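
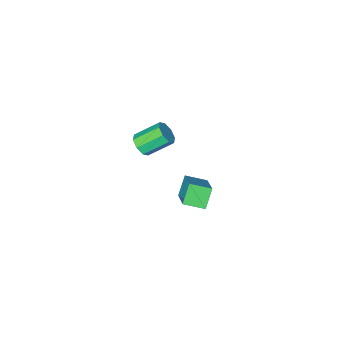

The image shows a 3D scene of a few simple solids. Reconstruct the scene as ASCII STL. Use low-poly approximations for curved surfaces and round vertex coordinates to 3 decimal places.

solid 
facet normal -0.771 0.575 -0.275
outer loop
vertex -4.364 -0.815 -2.758
vertex -3.773 0.454 -1.759
vertex -3.827 -0.462 -3.525
endloop
endfacet
facet normal -0.344 -0.738 -0.580
outer loop
vertex -3.087 -1.014 -3.261
vertex -4.364 -0.815 -2.758
vertex -3.827 -0.462 -3.525
endloop
endfacet
facet normal -0.770 0.575 -0.275
outer loop
vertex -3.827 -0.462 -3.525
vertex -3.773 0.454 -1.759
vertex -3.236 0.807 -2.525
endloop
endfacet
facet normal 0.537 0.354 -0.766
outer loop
vertex -3.236 0.807 -2.525
vertex -3.087 -1.014 -3.261
vertex -3.827 -0.462 -3.525
endloop
endfacet
facet normal -0.537 -0.353 0.766
outer loop
vertex -4.364 -0.815 -2.758
vertex -3.033 -0.098 -1.495
vertex -3.773 0.454 -1.759
endloop
endfacet
facet normal -0.344 -0.738 -0.581
outer loop
vertex -3.624 -1.367 -2.495
vertex -4.364 -0.815 -2.758
vertex -3.087 -1.014 -3.261
endloop
endfacet
facet normal -0.536 -0.354 0.766
outer loop
vertex -3.624 -1.367 -2.495
vertex -3.033 -0.098 -1.495
vertex -4.364 -0.815 -2.758
endloop
endfacet
facet normal 0.343 0.738 0.581
outer loop
vertex -3.773 0.454 -1.759
vertex -3.033 -0.098 -1.495
vertex -3.236 0.807 -2.525
endloop
endfacet
facet normal 0.536 0.354 -0.766
outer loop
vertex -2.496 0.255 -2.262
vertex -3.087 -1.014 -3.261
vertex -3.236 0.807 -2.525
endloop
endfacet
facet normal 0.344 0.738 0.581
outer loop
vertex -3.236 0.807 -2.525
vertex -3.033 -0.098 -1.495
vertex -2.496 0.255 -2.262
endloop
endfacet
facet normal 0.770 -0.575 0.275
outer loop
vertex -2.496 0.255 -2.262
vertex -3.624 -1.367 -2.495
vertex -3.087 -1.014 -3.261
endloop
endfacet
facet normal 0.770 -0.575 0.275
outer loop
vertex -3.033 -0.098 -1.495
vertex -3.624 -1.367 -2.495
vertex -2.496 0.255 -2.262
endloop
endfacet
facet normal 0.729 -0.362 -0.581
outer loop
vertex -0.737 -0.57 2.418
vertex -1.038 -0.474 1.98
vertex -0.674 -0.193 2.262
endloop
endfacet
facet normal 0.667 0.187 0.721
outer loop
vertex -0.737 -0.57 2.418
vertex -0.674 -0.193 2.262
vertex -1.641 -0.121 3.138
endloop
endfacet
facet normal 0.667 0.187 0.721
outer loop
vertex -1.641 -0.121 3.138
vertex -0.674 -0.193 2.262
vertex -1.578 0.256 2.982
endloop
endfacet
facet normal -0.730 0.362 0.580
outer loop
vertex -1.641 -0.121 3.138
vertex -1.578 0.256 2.982
vertex -1.942 -0.026 2.7
endloop
endfacet
facet normal 0.729 -0.362 -0.581
outer loop
vertex -0.674 -0.193 2.262
vertex -1.038 -0.474 1.98
vertex -0.824 0.02 1.941
endloop
endfacet
facet normal 0.580 0.777 0.244
outer loop
vertex -0.674 -0.193 2.262
vertex -0.824 0.02 1.941
vertex -1.578 0.256 2.982
endloop
endfacet
facet normal 0.580 0.777 0.244
outer loop
vertex -1.578 0.256 2.982
vertex -0.824 0.02 1.941
vertex -1.728 0.469 2.661
endloop
endfacet
facet normal -0.730 0.361 0.581
outer loop
vertex -1.578 0.256 2.982
vertex -1.728 0.469 2.661
vertex -1.942 -0.026 2.7
endloop
endfacet
facet normal 0.730 -0.362 -0.580
outer loop
vertex -0.824 0.02 1.941
vertex -1.038 -0.474 1.98
vertex -1.099 -0.057 1.643
endloop
endfacet
facet normal 0.153 0.913 -0.377
outer loop
vertex -0.824 0.02 1.941
vertex -1.099 -0.057 1.643
vertex -1.728 0.469 2.661
endloop
endfacet
facet normal 0.153 0.913 -0.378
outer loop
vertex -1.728 0.469 2.661
vertex -1.099 -0.057 1.643
vertex -2.004 0.392 2.363
endloop
endfacet
facet normal -0.729 0.361 0.582
outer loop
vertex -1.728 0.469 2.661
vertex -2.004 0.392 2.363
vertex -1.942 -0.026 2.7
endloop
endfacet
facet normal 0.730 -0.362 -0.580
outer loop
vertex -1.099 -0.057 1.643
vertex -1.038 -0.474 1.98
vertex -1.339 -0.379 1.542
endloop
endfacet
facet normal -0.363 0.514 -0.777
outer loop
vertex -1.099 -0.057 1.643
vertex -1.339 -0.379 1.542
vertex -2.004 0.392 2.363
endloop
endfacet
facet normal -0.364 0.514 -0.777
outer loop
vertex -2.004 0.392 2.363
vertex -1.339 -0.379 1.542
vertex -2.243 0.07 2.262
endloop
endfacet
facet normal -0.730 0.360 0.581
outer loop
vertex -2.004 0.392 2.363
vertex -2.243 0.07 2.262
vertex -1.942 -0.026 2.7
endloop
endfacet
facet normal 0.730 -0.362 -0.580
outer loop
vertex -1.339 -0.379 1.542
vertex -1.038 -0.474 1.98
vertex -1.402 -0.756 1.698
endloop
endfacet
facet normal -0.667 -0.187 -0.721
outer loop
vertex -1.339 -0.379 1.542
vertex -1.402 -0.756 1.698
vertex -2.243 0.07 2.262
endloop
endfacet
facet normal -0.667 -0.187 -0.721
outer loop
vertex -2.243 0.07 2.262
vertex -1.402 -0.756 1.698
vertex -2.306 -0.307 2.418
endloop
endfacet
facet normal -0.729 0.362 0.581
outer loop
vertex -2.243 0.07 2.262
vertex -2.306 -0.307 2.418
vertex -1.942 -0.026 2.7
endloop
endfacet
facet normal 0.730 -0.361 -0.581
outer loop
vertex -1.402 -0.756 1.698
vertex -1.038 -0.474 1.98
vertex -1.252 -0.969 2.019
endloop
endfacet
facet normal -0.580 -0.777 -0.244
outer loop
vertex -1.402 -0.756 1.698
vertex -1.252 -0.969 2.019
vertex -2.306 -0.307 2.418
endloop
endfacet
facet normal -0.580 -0.777 -0.244
outer loop
vertex -2.306 -0.307 2.418
vertex -1.252 -0.969 2.019
vertex -2.156 -0.52 2.739
endloop
endfacet
facet normal -0.729 0.362 0.581
outer loop
vertex -2.306 -0.307 2.418
vertex -2.156 -0.52 2.739
vertex -1.942 -0.026 2.7
endloop
endfacet
facet normal 0.729 -0.361 -0.582
outer loop
vertex -1.252 -0.969 2.019
vertex -1.038 -0.474 1.98
vertex -0.976 -0.892 2.317
endloop
endfacet
facet normal -0.153 -0.913 0.378
outer loop
vertex -1.252 -0.969 2.019
vertex -0.976 -0.892 2.317
vertex -2.156 -0.52 2.739
endloop
endfacet
facet normal -0.153 -0.913 0.377
outer loop
vertex -2.156 -0.52 2.739
vertex -0.976 -0.892 2.317
vertex -1.881 -0.443 3.037
endloop
endfacet
facet normal -0.730 0.362 0.580
outer loop
vertex -2.156 -0.52 2.739
vertex -1.881 -0.443 3.037
vertex -1.942 -0.026 2.7
endloop
endfacet
facet normal 0.730 -0.360 -0.581
outer loop
vertex -0.976 -0.892 2.317
vertex -1.038 -0.474 1.98
vertex -0.737 -0.57 2.418
endloop
endfacet
facet normal 0.364 -0.514 0.777
outer loop
vertex -0.976 -0.892 2.317
vertex -0.737 -0.57 2.418
vertex -1.881 -0.443 3.037
endloop
endfacet
facet normal 0.363 -0.514 0.777
outer loop
vertex -1.881 -0.443 3.037
vertex -0.737 -0.57 2.418
vertex -1.641 -0.121 3.138
endloop
endfacet
facet normal -0.730 0.362 0.580
outer loop
vertex -1.881 -0.443 3.037
vertex -1.641 -0.121 3.138
vertex -1.942 -0.026 2.7
endloop
endfacet

endsolid


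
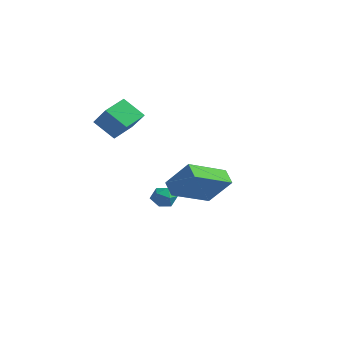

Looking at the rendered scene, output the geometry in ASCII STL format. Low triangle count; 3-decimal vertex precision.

solid 
facet normal -0.696 0.181 -0.695
outer loop
vertex -3.093 -2.466 1.901
vertex -3.151 -1.157 2.3
vertex -2.111 -2.148 1.0
endloop
endfacet
facet normal 0.042 -0.956 -0.291
outer loop
vertex -1.129 -2.403 1.98
vertex -3.093 -2.466 1.901
vertex -2.111 -2.148 1.0
endloop
endfacet
facet normal -0.696 0.181 -0.695
outer loop
vertex -2.111 -2.148 1.0
vertex -3.151 -1.157 2.3
vertex -2.169 -0.839 1.399
endloop
endfacet
facet normal 0.717 0.232 -0.658
outer loop
vertex -2.169 -0.839 1.399
vertex -1.129 -2.403 1.98
vertex -2.111 -2.148 1.0
endloop
endfacet
facet normal -0.717 -0.232 0.658
outer loop
vertex -3.093 -2.466 1.901
vertex -2.169 -1.412 3.28
vertex -3.151 -1.157 2.3
endloop
endfacet
facet normal 0.042 -0.956 -0.291
outer loop
vertex -2.111 -2.721 2.881
vertex -3.093 -2.466 1.901
vertex -1.129 -2.403 1.98
endloop
endfacet
facet normal -0.717 -0.232 0.658
outer loop
vertex -2.111 -2.721 2.881
vertex -2.169 -1.412 3.28
vertex -3.093 -2.466 1.901
endloop
endfacet
facet normal -0.042 0.956 0.291
outer loop
vertex -3.151 -1.157 2.3
vertex -2.169 -1.412 3.28
vertex -2.169 -0.839 1.399
endloop
endfacet
facet normal 0.717 0.232 -0.658
outer loop
vertex -1.187 -1.094 2.379
vertex -1.129 -2.403 1.98
vertex -2.169 -0.839 1.399
endloop
endfacet
facet normal -0.042 0.956 0.291
outer loop
vertex -2.169 -0.839 1.399
vertex -2.169 -1.412 3.28
vertex -1.187 -1.094 2.379
endloop
endfacet
facet normal 0.696 -0.181 0.695
outer loop
vertex -1.187 -1.094 2.379
vertex -2.111 -2.721 2.881
vertex -1.129 -2.403 1.98
endloop
endfacet
facet normal 0.696 -0.181 0.695
outer loop
vertex -2.169 -1.412 3.28
vertex -2.111 -2.721 2.881
vertex -1.187 -1.094 2.379
endloop
endfacet
facet normal -0.641 -0.141 -0.755
outer loop
vertex 1.932 -3.319 -0.489
vertex 2.441 -1.355 -1.287
vertex 2.59 -3.688 -0.979
endloop
endfacet
facet normal -0.233 -0.901 0.366
outer loop
vertex 3.699 -3.445 0.327
vertex 1.932 -3.319 -0.489
vertex 2.59 -3.688 -0.979
endloop
endfacet
facet normal -0.641 -0.141 -0.755
outer loop
vertex 2.59 -3.688 -0.979
vertex 2.441 -1.355 -1.287
vertex 3.099 -1.725 -1.777
endloop
endfacet
facet normal 0.731 -0.411 -0.544
outer loop
vertex 3.099 -1.725 -1.777
vertex 3.699 -3.445 0.327
vertex 2.59 -3.688 -0.979
endloop
endfacet
facet normal -0.731 0.411 0.545
outer loop
vertex 1.932 -3.319 -0.489
vertex 3.55 -1.112 0.019
vertex 2.441 -1.355 -1.287
endloop
endfacet
facet normal -0.233 -0.901 0.367
outer loop
vertex 3.041 -3.075 0.817
vertex 1.932 -3.319 -0.489
vertex 3.699 -3.445 0.327
endloop
endfacet
facet normal -0.731 0.411 0.544
outer loop
vertex 3.041 -3.075 0.817
vertex 3.55 -1.112 0.019
vertex 1.932 -3.319 -0.489
endloop
endfacet
facet normal 0.234 0.901 -0.366
outer loop
vertex 2.441 -1.355 -1.287
vertex 3.55 -1.112 0.019
vertex 3.099 -1.725 -1.777
endloop
endfacet
facet normal 0.731 -0.411 -0.544
outer loop
vertex 4.208 -1.481 -0.471
vertex 3.699 -3.445 0.327
vertex 3.099 -1.725 -1.777
endloop
endfacet
facet normal 0.233 0.901 -0.366
outer loop
vertex 3.099 -1.725 -1.777
vertex 3.55 -1.112 0.019
vertex 4.208 -1.481 -0.471
endloop
endfacet
facet normal 0.641 0.140 0.755
outer loop
vertex 4.208 -1.481 -0.471
vertex 3.041 -3.075 0.817
vertex 3.699 -3.445 0.327
endloop
endfacet
facet normal 0.641 0.141 0.755
outer loop
vertex 3.55 -1.112 0.019
vertex 3.041 -3.075 0.817
vertex 4.208 -1.481 -0.471
endloop
endfacet
facet normal 0.239 0.970 -0.040
outer loop
vertex -2.048 1.789 -4.101
vertex -2.202 1.855 -3.417
vertex -1.548 1.686 -3.616
endloop
endfacet
facet normal 0.620 0.594 -0.513
outer loop
vertex -2.048 1.789 -4.101
vertex -1.548 1.686 -3.616
vertex -1.594 1.255 -4.171
endloop
endfacet
facet normal 0.164 0.264 -0.950
outer loop
vertex -2.048 1.789 -4.101
vertex -1.594 1.255 -4.171
vertex -2.277 1.158 -4.316
endloop
endfacet
facet normal -0.499 0.436 -0.749
outer loop
vertex -2.048 1.789 -4.101
vertex -2.277 1.158 -4.316
vertex -2.653 1.529 -3.849
endloop
endfacet
facet normal -0.452 0.872 -0.186
outer loop
vertex -2.048 1.789 -4.101
vertex -2.653 1.529 -3.849
vertex -2.202 1.855 -3.417
endloop
endfacet
facet normal 0.983 0.096 -0.156
outer loop
vertex -1.594 1.255 -4.171
vertex -1.548 1.686 -3.616
vertex -1.467 0.991 -3.531
endloop
endfacet
facet normal 0.367 0.703 0.609
outer loop
vertex -1.548 1.686 -3.616
vertex -2.202 1.855 -3.417
vertex -1.843 1.362 -3.064
endloop
endfacet
facet normal -0.751 0.544 0.374
outer loop
vertex -2.202 1.855 -3.417
vertex -2.653 1.529 -3.849
vertex -2.526 1.265 -3.209
endloop
endfacet
facet normal -0.828 -0.162 -0.537
outer loop
vertex -2.653 1.529 -3.849
vertex -2.277 1.158 -4.316
vertex -2.572 0.834 -3.764
endloop
endfacet
facet normal 0.246 -0.440 -0.864
outer loop
vertex -2.277 1.158 -4.316
vertex -1.594 1.255 -4.171
vertex -1.918 0.665 -3.963
endloop
endfacet
facet normal 0.499 -0.436 0.749
outer loop
vertex -2.072 0.731 -3.279
vertex -1.467 0.991 -3.531
vertex -1.843 1.362 -3.064
endloop
endfacet
facet normal -0.164 -0.264 0.950
outer loop
vertex -2.072 0.731 -3.279
vertex -1.843 1.362 -3.064
vertex -2.526 1.265 -3.209
endloop
endfacet
facet normal -0.620 -0.594 0.513
outer loop
vertex -2.072 0.731 -3.279
vertex -2.526 1.265 -3.209
vertex -2.572 0.834 -3.764
endloop
endfacet
facet normal -0.239 -0.970 0.040
outer loop
vertex -2.072 0.731 -3.279
vertex -2.572 0.834 -3.764
vertex -1.918 0.665 -3.963
endloop
endfacet
facet normal 0.452 -0.872 0.186
outer loop
vertex -2.072 0.731 -3.279
vertex -1.918 0.665 -3.963
vertex -1.467 0.991 -3.531
endloop
endfacet
facet normal 0.828 0.162 0.537
outer loop
vertex -1.843 1.362 -3.064
vertex -1.467 0.991 -3.531
vertex -1.548 1.686 -3.616
endloop
endfacet
facet normal -0.246 0.440 0.864
outer loop
vertex -2.526 1.265 -3.209
vertex -1.843 1.362 -3.064
vertex -2.202 1.855 -3.417
endloop
endfacet
facet normal -0.983 -0.096 0.156
outer loop
vertex -2.572 0.834 -3.764
vertex -2.526 1.265 -3.209
vertex -2.653 1.529 -3.849
endloop
endfacet
facet normal -0.367 -0.703 -0.609
outer loop
vertex -1.918 0.665 -3.963
vertex -2.572 0.834 -3.764
vertex -2.277 1.158 -4.316
endloop
endfacet
facet normal 0.751 -0.544 -0.374
outer loop
vertex -1.467 0.991 -3.531
vertex -1.918 0.665 -3.963
vertex -1.594 1.255 -4.171
endloop
endfacet

endsolid


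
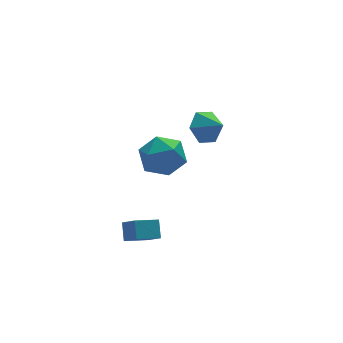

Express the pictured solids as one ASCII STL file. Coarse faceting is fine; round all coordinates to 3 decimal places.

solid 
facet normal -0.937 -0.038 0.348
outer loop
vertex -3.695 -1.582 0.654
vertex -3.971 -0.811 -0.003
vertex -3.927 -2.259 -0.044
endloop
endfacet
facet normal 0.263 -0.735 0.625
outer loop
vertex -2.709 -2.209 -0.497
vertex -3.695 -1.582 0.654
vertex -3.927 -2.259 -0.044
endloop
endfacet
facet normal -0.937 -0.038 0.348
outer loop
vertex -3.927 -2.259 -0.044
vertex -3.971 -0.811 -0.003
vertex -4.203 -1.488 -0.701
endloop
endfacet
facet normal -0.232 -0.678 -0.698
outer loop
vertex -4.203 -1.488 -0.701
vertex -2.709 -2.209 -0.497
vertex -3.927 -2.259 -0.044
endloop
endfacet
facet normal 0.232 0.678 0.698
outer loop
vertex -3.695 -1.582 0.654
vertex -2.753 -0.761 -0.456
vertex -3.971 -0.811 -0.003
endloop
endfacet
facet normal 0.263 -0.735 0.625
outer loop
vertex -2.477 -1.532 0.201
vertex -3.695 -1.582 0.654
vertex -2.709 -2.209 -0.497
endloop
endfacet
facet normal 0.232 0.678 0.698
outer loop
vertex -2.477 -1.532 0.201
vertex -2.753 -0.761 -0.456
vertex -3.695 -1.582 0.654
endloop
endfacet
facet normal -0.263 0.735 -0.625
outer loop
vertex -3.971 -0.811 -0.003
vertex -2.753 -0.761 -0.456
vertex -4.203 -1.488 -0.701
endloop
endfacet
facet normal -0.232 -0.678 -0.698
outer loop
vertex -2.985 -1.438 -1.154
vertex -2.709 -2.209 -0.497
vertex -4.203 -1.488 -0.701
endloop
endfacet
facet normal -0.263 0.735 -0.625
outer loop
vertex -4.203 -1.488 -0.701
vertex -2.753 -0.761 -0.456
vertex -2.985 -1.438 -1.154
endloop
endfacet
facet normal 0.937 0.038 -0.348
outer loop
vertex -2.985 -1.438 -1.154
vertex -2.477 -1.532 0.201
vertex -2.709 -2.209 -0.497
endloop
endfacet
facet normal 0.937 0.038 -0.348
outer loop
vertex -2.753 -0.761 -0.456
vertex -2.477 -1.532 0.201
vertex -2.985 -1.438 -1.154
endloop
endfacet
facet normal -0.334 0.771 -0.542
outer loop
vertex 3.61 4.117 0.59
vertex 2.662 3.971 0.967
vertex 3.319 4.598 1.453
endloop
endfacet
facet normal 0.931 -0.078 0.357
outer loop
vertex 3.61 4.117 0.59
vertex 3.319 4.598 1.453
vertex 3.098 2.969 1.673
endloop
endfacet
facet normal -0.335 0.771 -0.542
outer loop
vertex 3.319 4.598 1.453
vertex 2.662 3.971 0.967
vertex 2.372 4.452 1.83
endloop
endfacet
facet normal 0.358 0.077 0.930
outer loop
vertex 3.319 4.598 1.453
vertex 2.372 4.452 1.83
vertex 3.098 2.969 1.673
endloop
endfacet
facet normal -0.335 0.771 -0.542
outer loop
vertex 2.372 4.452 1.83
vertex 2.662 3.971 0.967
vertex 1.715 3.825 1.344
endloop
endfacet
facet normal -0.383 -0.281 0.880
outer loop
vertex 2.372 4.452 1.83
vertex 1.715 3.825 1.344
vertex 3.098 2.969 1.673
endloop
endfacet
facet normal -0.335 0.770 -0.543
outer loop
vertex 1.715 3.825 1.344
vertex 2.662 3.971 0.967
vertex 2.006 3.343 0.482
endloop
endfacet
facet normal -0.552 -0.793 0.257
outer loop
vertex 1.715 3.825 1.344
vertex 2.006 3.343 0.482
vertex 3.098 2.969 1.673
endloop
endfacet
facet normal -0.335 0.770 -0.543
outer loop
vertex 2.006 3.343 0.482
vertex 2.662 3.971 0.967
vertex 2.953 3.489 0.104
endloop
endfacet
facet normal 0.020 -0.948 -0.316
outer loop
vertex 2.006 3.343 0.482
vertex 2.953 3.489 0.104
vertex 3.098 2.969 1.673
endloop
endfacet
facet normal -0.335 0.770 -0.543
outer loop
vertex 2.953 3.489 0.104
vertex 2.662 3.971 0.967
vertex 3.61 4.117 0.59
endloop
endfacet
facet normal 0.762 -0.591 -0.266
outer loop
vertex 2.953 3.489 0.104
vertex 3.61 4.117 0.59
vertex 3.098 2.969 1.673
endloop
endfacet
facet normal -0.665 0.334 0.668
outer loop
vertex -1.91 1.813 2.476
vertex -1.99 0.676 2.965
vertex -1.15 1.48 3.399
endloop
endfacet
facet normal -0.211 0.851 0.481
outer loop
vertex -1.91 1.813 2.476
vertex -1.15 1.48 3.399
vertex -0.711 2.131 2.438
endloop
endfacet
facet normal -0.256 0.940 -0.226
outer loop
vertex -1.91 1.813 2.476
vertex -0.711 2.131 2.438
vertex -1.28 1.729 1.411
endloop
endfacet
facet normal -0.739 0.477 -0.475
outer loop
vertex -1.91 1.813 2.476
vertex -1.28 1.729 1.411
vertex -2.07 0.83 1.737
endloop
endfacet
facet normal -0.992 0.103 0.078
outer loop
vertex -1.91 1.813 2.476
vertex -2.07 0.83 1.737
vertex -1.99 0.676 2.965
endloop
endfacet
facet normal 0.451 0.630 0.633
outer loop
vertex -0.711 2.131 2.438
vertex -1.15 1.48 3.399
vertex -0.05 1.19 2.903
endloop
endfacet
facet normal -0.284 -0.208 0.936
outer loop
vertex -1.15 1.48 3.399
vertex -1.99 0.676 2.965
vertex -0.84 0.291 3.229
endloop
endfacet
facet normal -0.813 -0.581 -0.020
outer loop
vertex -1.99 0.676 2.965
vertex -2.07 0.83 1.737
vertex -1.409 -0.111 2.202
endloop
endfacet
facet normal -0.405 0.025 -0.914
outer loop
vertex -2.07 0.83 1.737
vertex -1.28 1.729 1.411
vertex -0.97 0.54 1.241
endloop
endfacet
facet normal 0.376 0.773 -0.511
outer loop
vertex -1.28 1.729 1.411
vertex -0.711 2.131 2.438
vertex -0.13 1.344 1.675
endloop
endfacet
facet normal 0.739 -0.477 0.475
outer loop
vertex -0.21 0.207 2.164
vertex -0.05 1.19 2.903
vertex -0.84 0.291 3.229
endloop
endfacet
facet normal 0.256 -0.940 0.226
outer loop
vertex -0.21 0.207 2.164
vertex -0.84 0.291 3.229
vertex -1.409 -0.111 2.202
endloop
endfacet
facet normal 0.211 -0.851 -0.481
outer loop
vertex -0.21 0.207 2.164
vertex -1.409 -0.111 2.202
vertex -0.97 0.54 1.241
endloop
endfacet
facet normal 0.665 -0.334 -0.668
outer loop
vertex -0.21 0.207 2.164
vertex -0.97 0.54 1.241
vertex -0.13 1.344 1.675
endloop
endfacet
facet normal 0.992 -0.103 -0.078
outer loop
vertex -0.21 0.207 2.164
vertex -0.13 1.344 1.675
vertex -0.05 1.19 2.903
endloop
endfacet
facet normal 0.405 -0.025 0.914
outer loop
vertex -0.84 0.291 3.229
vertex -0.05 1.19 2.903
vertex -1.15 1.48 3.399
endloop
endfacet
facet normal -0.376 -0.773 0.511
outer loop
vertex -1.409 -0.111 2.202
vertex -0.84 0.291 3.229
vertex -1.99 0.676 2.965
endloop
endfacet
facet normal -0.451 -0.630 -0.633
outer loop
vertex -0.97 0.54 1.241
vertex -1.409 -0.111 2.202
vertex -2.07 0.83 1.737
endloop
endfacet
facet normal 0.284 0.208 -0.936
outer loop
vertex -0.13 1.344 1.675
vertex -0.97 0.54 1.241
vertex -1.28 1.729 1.411
endloop
endfacet
facet normal 0.813 0.581 0.020
outer loop
vertex -0.05 1.19 2.903
vertex -0.13 1.344 1.675
vertex -0.711 2.131 2.438
endloop
endfacet

endsolid


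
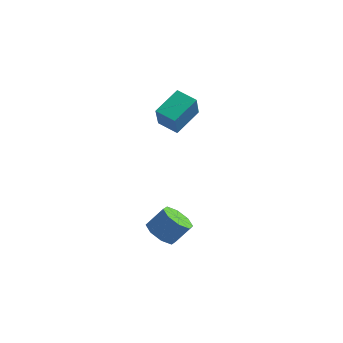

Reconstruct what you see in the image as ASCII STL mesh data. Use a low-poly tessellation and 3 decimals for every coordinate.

solid 
facet normal -0.961 0.059 0.270
outer loop
vertex 1.202 1.501 4.02
vertex 1.498 2.92 4.765
vertex 0.885 2.244 2.732
endloop
endfacet
facet normal -0.181 -0.871 -0.458
outer loop
vertex 1.942 2.18 2.435
vertex 1.202 1.501 4.02
vertex 0.885 2.244 2.732
endloop
endfacet
facet normal -0.961 0.058 0.270
outer loop
vertex 0.885 2.244 2.732
vertex 1.498 2.92 4.765
vertex 1.181 3.663 3.478
endloop
endfacet
facet normal -0.208 0.489 -0.847
outer loop
vertex 1.181 3.663 3.478
vertex 1.942 2.18 2.435
vertex 0.885 2.244 2.732
endloop
endfacet
facet normal 0.209 -0.488 0.847
outer loop
vertex 1.202 1.501 4.02
vertex 2.555 2.856 4.468
vertex 1.498 2.92 4.765
endloop
endfacet
facet normal -0.182 -0.870 -0.458
outer loop
vertex 2.259 1.437 3.722
vertex 1.202 1.501 4.02
vertex 1.942 2.18 2.435
endloop
endfacet
facet normal 0.209 -0.489 0.847
outer loop
vertex 2.259 1.437 3.722
vertex 2.555 2.856 4.468
vertex 1.202 1.501 4.02
endloop
endfacet
facet normal 0.181 0.870 0.458
outer loop
vertex 1.498 2.92 4.765
vertex 2.555 2.856 4.468
vertex 1.181 3.663 3.478
endloop
endfacet
facet normal -0.209 0.488 -0.847
outer loop
vertex 2.238 3.599 3.18
vertex 1.942 2.18 2.435
vertex 1.181 3.663 3.478
endloop
endfacet
facet normal 0.182 0.870 0.457
outer loop
vertex 1.181 3.663 3.478
vertex 2.555 2.856 4.468
vertex 2.238 3.599 3.18
endloop
endfacet
facet normal 0.961 -0.058 -0.270
outer loop
vertex 2.238 3.599 3.18
vertex 2.259 1.437 3.722
vertex 1.942 2.18 2.435
endloop
endfacet
facet normal 0.961 -0.058 -0.270
outer loop
vertex 2.555 2.856 4.468
vertex 2.259 1.437 3.722
vertex 2.238 3.599 3.18
endloop
endfacet
facet normal -0.474 -0.432 -0.767
outer loop
vertex 3.351 -1.553 -2.16
vertex 2.886 -0.838 -2.275
vertex 3.637 -1.13 -2.575
endloop
endfacet
facet normal 0.766 -0.632 -0.117
outer loop
vertex 3.351 -1.553 -2.16
vertex 3.637 -1.13 -2.575
vertex 3.939 -1.016 -1.209
endloop
endfacet
facet normal 0.765 -0.633 -0.116
outer loop
vertex 3.939 -1.016 -1.209
vertex 3.637 -1.13 -2.575
vertex 4.225 -0.594 -1.624
endloop
endfacet
facet normal 0.474 0.433 0.767
outer loop
vertex 3.939 -1.016 -1.209
vertex 4.225 -0.594 -1.624
vertex 3.474 -0.302 -1.325
endloop
endfacet
facet normal -0.474 -0.433 -0.767
outer loop
vertex 3.637 -1.13 -2.575
vertex 2.886 -0.838 -2.275
vertex 3.484 -0.537 -2.815
endloop
endfacet
facet normal 0.849 0.005 -0.528
outer loop
vertex 3.637 -1.13 -2.575
vertex 3.484 -0.537 -2.815
vertex 4.225 -0.594 -1.624
endloop
endfacet
facet normal 0.849 0.005 -0.528
outer loop
vertex 4.225 -0.594 -1.624
vertex 3.484 -0.537 -2.815
vertex 4.072 -0.0 -1.864
endloop
endfacet
facet normal 0.474 0.432 0.767
outer loop
vertex 4.225 -0.594 -1.624
vertex 4.072 -0.0 -1.864
vertex 3.474 -0.302 -1.325
endloop
endfacet
facet normal -0.474 -0.433 -0.767
outer loop
vertex 3.484 -0.537 -2.815
vertex 2.886 -0.838 -2.275
vertex 2.98 -0.12 -2.739
endloop
endfacet
facet normal 0.436 0.641 -0.632
outer loop
vertex 3.484 -0.537 -2.815
vertex 2.98 -0.12 -2.739
vertex 4.072 -0.0 -1.864
endloop
endfacet
facet normal 0.436 0.641 -0.632
outer loop
vertex 4.072 -0.0 -1.864
vertex 2.98 -0.12 -2.739
vertex 3.568 0.417 -1.788
endloop
endfacet
facet normal 0.473 0.432 0.767
outer loop
vertex 4.072 -0.0 -1.864
vertex 3.568 0.417 -1.788
vertex 3.474 -0.302 -1.325
endloop
endfacet
facet normal -0.474 -0.433 -0.767
outer loop
vertex 2.98 -0.12 -2.739
vertex 2.886 -0.838 -2.275
vertex 2.421 -0.124 -2.391
endloop
endfacet
facet normal -0.233 0.901 -0.365
outer loop
vertex 2.98 -0.12 -2.739
vertex 2.421 -0.124 -2.391
vertex 3.568 0.417 -1.788
endloop
endfacet
facet normal -0.233 0.901 -0.365
outer loop
vertex 3.568 0.417 -1.788
vertex 2.421 -0.124 -2.391
vertex 3.009 0.413 -1.44
endloop
endfacet
facet normal 0.474 0.432 0.767
outer loop
vertex 3.568 0.417 -1.788
vertex 3.009 0.413 -1.44
vertex 3.474 -0.302 -1.325
endloop
endfacet
facet normal -0.474 -0.433 -0.767
outer loop
vertex 2.421 -0.124 -2.391
vertex 2.886 -0.838 -2.275
vertex 2.135 -0.546 -1.976
endloop
endfacet
facet normal -0.766 0.633 0.116
outer loop
vertex 2.421 -0.124 -2.391
vertex 2.135 -0.546 -1.976
vertex 3.009 0.413 -1.44
endloop
endfacet
facet normal -0.766 0.632 0.117
outer loop
vertex 3.009 0.413 -1.44
vertex 2.135 -0.546 -1.976
vertex 2.723 -0.01 -1.025
endloop
endfacet
facet normal 0.474 0.432 0.767
outer loop
vertex 3.009 0.413 -1.44
vertex 2.723 -0.01 -1.025
vertex 3.474 -0.302 -1.325
endloop
endfacet
facet normal -0.474 -0.432 -0.767
outer loop
vertex 2.135 -0.546 -1.976
vertex 2.886 -0.838 -2.275
vertex 2.288 -1.14 -1.736
endloop
endfacet
facet normal -0.849 -0.005 0.528
outer loop
vertex 2.135 -0.546 -1.976
vertex 2.288 -1.14 -1.736
vertex 2.723 -0.01 -1.025
endloop
endfacet
facet normal -0.849 -0.005 0.528
outer loop
vertex 2.723 -0.01 -1.025
vertex 2.288 -1.14 -1.736
vertex 2.876 -0.603 -0.785
endloop
endfacet
facet normal 0.474 0.433 0.767
outer loop
vertex 2.723 -0.01 -1.025
vertex 2.876 -0.603 -0.785
vertex 3.474 -0.302 -1.325
endloop
endfacet
facet normal -0.473 -0.432 -0.767
outer loop
vertex 2.288 -1.14 -1.736
vertex 2.886 -0.838 -2.275
vertex 2.792 -1.557 -1.812
endloop
endfacet
facet normal -0.436 -0.641 0.632
outer loop
vertex 2.288 -1.14 -1.736
vertex 2.792 -1.557 -1.812
vertex 2.876 -0.603 -0.785
endloop
endfacet
facet normal -0.436 -0.641 0.632
outer loop
vertex 2.876 -0.603 -0.785
vertex 2.792 -1.557 -1.812
vertex 3.38 -1.02 -0.861
endloop
endfacet
facet normal 0.474 0.433 0.767
outer loop
vertex 2.876 -0.603 -0.785
vertex 3.38 -1.02 -0.861
vertex 3.474 -0.302 -1.325
endloop
endfacet
facet normal -0.474 -0.432 -0.767
outer loop
vertex 2.792 -1.557 -1.812
vertex 2.886 -0.838 -2.275
vertex 3.351 -1.553 -2.16
endloop
endfacet
facet normal 0.233 -0.901 0.365
outer loop
vertex 2.792 -1.557 -1.812
vertex 3.351 -1.553 -2.16
vertex 3.38 -1.02 -0.861
endloop
endfacet
facet normal 0.233 -0.901 0.365
outer loop
vertex 3.38 -1.02 -0.861
vertex 3.351 -1.553 -2.16
vertex 3.939 -1.016 -1.209
endloop
endfacet
facet normal 0.474 0.433 0.767
outer loop
vertex 3.38 -1.02 -0.861
vertex 3.939 -1.016 -1.209
vertex 3.474 -0.302 -1.325
endloop
endfacet

endsolid


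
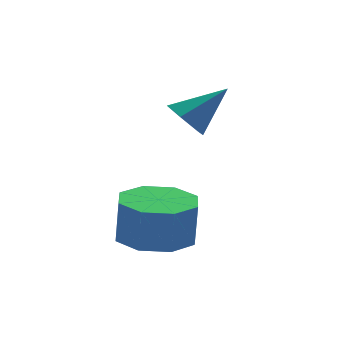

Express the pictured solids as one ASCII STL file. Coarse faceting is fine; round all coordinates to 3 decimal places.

solid 
facet normal -0.771 0.071 -0.633
outer loop
vertex 0.45 1.234 2.714
vertex 0.027 1.477 3.257
vertex 0.405 1.95 2.849
endloop
endfacet
facet normal 0.874 0.143 -0.465
outer loop
vertex 0.45 1.234 2.714
vertex 0.405 1.95 2.849
vertex 1.253 1.363 4.263
endloop
endfacet
facet normal -0.772 0.072 -0.631
outer loop
vertex 0.405 1.95 2.849
vertex 0.027 1.477 3.257
vertex -0.017 2.193 3.393
endloop
endfacet
facet normal 0.531 0.847 0.033
outer loop
vertex 0.405 1.95 2.849
vertex -0.017 2.193 3.393
vertex 1.253 1.363 4.263
endloop
endfacet
facet normal -0.771 0.073 -0.633
outer loop
vertex -0.017 2.193 3.393
vertex 0.027 1.477 3.257
vertex -0.396 1.72 3.8
endloop
endfacet
facet normal -0.059 0.678 0.733
outer loop
vertex -0.017 2.193 3.393
vertex -0.396 1.72 3.8
vertex 1.253 1.363 4.263
endloop
endfacet
facet normal -0.771 0.072 -0.633
outer loop
vertex -0.396 1.72 3.8
vertex 0.027 1.477 3.257
vertex -0.352 1.004 3.665
endloop
endfacet
facet normal -0.304 -0.195 0.933
outer loop
vertex -0.396 1.72 3.8
vertex -0.352 1.004 3.665
vertex 1.253 1.363 4.263
endloop
endfacet
facet normal -0.771 0.072 -0.633
outer loop
vertex -0.352 1.004 3.665
vertex 0.027 1.477 3.257
vertex 0.071 0.761 3.122
endloop
endfacet
facet normal 0.040 -0.900 0.434
outer loop
vertex -0.352 1.004 3.665
vertex 0.071 0.761 3.122
vertex 1.253 1.363 4.263
endloop
endfacet
facet normal -0.771 0.072 -0.633
outer loop
vertex 0.071 0.761 3.122
vertex 0.027 1.477 3.257
vertex 0.45 1.234 2.714
endloop
endfacet
facet normal 0.628 -0.732 -0.265
outer loop
vertex 0.071 0.761 3.122
vertex 0.45 1.234 2.714
vertex 1.253 1.363 4.263
endloop
endfacet
facet normal -0.083 -0.025 -0.996
outer loop
vertex -1.239 -0.31 0.426
vertex -2.055 -1.027 0.512
vertex -1.985 0.06 0.479
endloop
endfacet
facet normal 0.440 0.896 -0.060
outer loop
vertex -1.239 -0.31 0.426
vertex -1.985 0.06 0.479
vertex -1.129 -0.275 1.761
endloop
endfacet
facet normal 0.439 0.896 -0.059
outer loop
vertex -1.129 -0.275 1.761
vertex -1.985 0.06 0.479
vertex -1.875 0.094 1.814
endloop
endfacet
facet normal 0.084 0.026 0.996
outer loop
vertex -1.129 -0.275 1.761
vertex -1.875 0.094 1.814
vertex -1.945 -0.993 1.848
endloop
endfacet
facet normal -0.083 -0.025 -0.996
outer loop
vertex -1.985 0.06 0.479
vertex -2.055 -1.027 0.512
vertex -2.772 -0.207 0.551
endloop
endfacet
facet normal -0.321 0.947 0.002
outer loop
vertex -1.985 0.06 0.479
vertex -2.772 -0.207 0.551
vertex -1.875 0.094 1.814
endloop
endfacet
facet normal -0.320 0.947 0.002
outer loop
vertex -1.875 0.094 1.814
vertex -2.772 -0.207 0.551
vertex -2.662 -0.172 1.886
endloop
endfacet
facet normal 0.082 0.026 0.996
outer loop
vertex -1.875 0.094 1.814
vertex -2.662 -0.172 1.886
vertex -1.945 -0.993 1.848
endloop
endfacet
facet normal -0.083 -0.025 -0.996
outer loop
vertex -2.772 -0.207 0.551
vertex -2.055 -1.027 0.512
vertex -3.139 -0.954 0.6
endloop
endfacet
facet normal -0.894 0.443 0.062
outer loop
vertex -2.772 -0.207 0.551
vertex -3.139 -0.954 0.6
vertex -2.662 -0.172 1.886
endloop
endfacet
facet normal -0.894 0.443 0.062
outer loop
vertex -2.662 -0.172 1.886
vertex -3.139 -0.954 0.6
vertex -3.029 -0.92 1.935
endloop
endfacet
facet normal 0.082 0.025 0.996
outer loop
vertex -2.662 -0.172 1.886
vertex -3.029 -0.92 1.935
vertex -1.945 -0.993 1.848
endloop
endfacet
facet normal -0.083 -0.027 -0.996
outer loop
vertex -3.139 -0.954 0.6
vertex -2.055 -1.027 0.512
vertex -2.871 -1.745 0.599
endloop
endfacet
facet normal -0.944 -0.320 0.086
outer loop
vertex -3.139 -0.954 0.6
vertex -2.871 -1.745 0.599
vertex -3.029 -0.92 1.935
endloop
endfacet
facet normal -0.943 -0.320 0.086
outer loop
vertex -3.029 -0.92 1.935
vertex -2.871 -1.745 0.599
vertex -2.761 -1.71 1.934
endloop
endfacet
facet normal 0.082 0.026 0.996
outer loop
vertex -3.029 -0.92 1.935
vertex -2.761 -1.71 1.934
vertex -1.945 -0.993 1.848
endloop
endfacet
facet normal -0.084 -0.026 -0.996
outer loop
vertex -2.871 -1.745 0.599
vertex -2.055 -1.027 0.512
vertex -2.125 -2.114 0.546
endloop
endfacet
facet normal -0.439 -0.896 0.060
outer loop
vertex -2.871 -1.745 0.599
vertex -2.125 -2.114 0.546
vertex -2.761 -1.71 1.934
endloop
endfacet
facet normal -0.440 -0.896 0.059
outer loop
vertex -2.761 -1.71 1.934
vertex -2.125 -2.114 0.546
vertex -2.015 -2.08 1.881
endloop
endfacet
facet normal 0.083 0.025 0.996
outer loop
vertex -2.761 -1.71 1.934
vertex -2.015 -2.08 1.881
vertex -1.945 -0.993 1.848
endloop
endfacet
facet normal -0.082 -0.026 -0.996
outer loop
vertex -2.125 -2.114 0.546
vertex -2.055 -1.027 0.512
vertex -1.338 -1.848 0.474
endloop
endfacet
facet normal 0.320 -0.947 -0.002
outer loop
vertex -2.125 -2.114 0.546
vertex -1.338 -1.848 0.474
vertex -2.015 -2.08 1.881
endloop
endfacet
facet normal 0.321 -0.947 -0.002
outer loop
vertex -2.015 -2.08 1.881
vertex -1.338 -1.848 0.474
vertex -1.228 -1.813 1.809
endloop
endfacet
facet normal 0.083 0.025 0.996
outer loop
vertex -2.015 -2.08 1.881
vertex -1.228 -1.813 1.809
vertex -1.945 -0.993 1.848
endloop
endfacet
facet normal -0.082 -0.025 -0.996
outer loop
vertex -1.338 -1.848 0.474
vertex -2.055 -1.027 0.512
vertex -0.971 -1.1 0.425
endloop
endfacet
facet normal 0.894 -0.443 -0.062
outer loop
vertex -1.338 -1.848 0.474
vertex -0.971 -1.1 0.425
vertex -1.228 -1.813 1.809
endloop
endfacet
facet normal 0.894 -0.443 -0.062
outer loop
vertex -1.228 -1.813 1.809
vertex -0.971 -1.1 0.425
vertex -0.861 -1.066 1.76
endloop
endfacet
facet normal 0.083 0.025 0.996
outer loop
vertex -1.228 -1.813 1.809
vertex -0.861 -1.066 1.76
vertex -1.945 -0.993 1.848
endloop
endfacet
facet normal -0.082 -0.026 -0.996
outer loop
vertex -0.971 -1.1 0.425
vertex -2.055 -1.027 0.512
vertex -1.239 -0.31 0.426
endloop
endfacet
facet normal 0.943 0.320 -0.086
outer loop
vertex -0.971 -1.1 0.425
vertex -1.239 -0.31 0.426
vertex -0.861 -1.066 1.76
endloop
endfacet
facet normal 0.944 0.320 -0.086
outer loop
vertex -0.861 -1.066 1.76
vertex -1.239 -0.31 0.426
vertex -1.129 -0.275 1.761
endloop
endfacet
facet normal 0.083 0.027 0.996
outer loop
vertex -0.861 -1.066 1.76
vertex -1.129 -0.275 1.761
vertex -1.945 -0.993 1.848
endloop
endfacet

endsolid


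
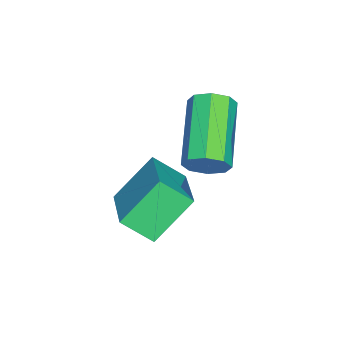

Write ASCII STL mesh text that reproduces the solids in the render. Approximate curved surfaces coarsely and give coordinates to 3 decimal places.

solid 
facet normal -0.526 0.480 0.702
outer loop
vertex -1.453 0.736 -0.358
vertex -1.577 1.635 -1.065
vertex -2.947 0.03 -0.995
endloop
endfacet
facet normal 0.108 -0.782 0.614
outer loop
vertex -2.063 -0.775 -2.175
vertex -1.453 0.736 -0.358
vertex -2.947 0.03 -0.995
endloop
endfacet
facet normal -0.526 0.480 0.702
outer loop
vertex -2.947 0.03 -0.995
vertex -1.577 1.635 -1.065
vertex -3.07 0.929 -1.701
endloop
endfacet
facet normal -0.844 -0.398 -0.360
outer loop
vertex -3.07 0.929 -1.701
vertex -2.063 -0.775 -2.175
vertex -2.947 0.03 -0.995
endloop
endfacet
facet normal 0.843 0.399 0.360
outer loop
vertex -1.453 0.736 -0.358
vertex -0.693 0.83 -2.245
vertex -1.577 1.635 -1.065
endloop
endfacet
facet normal 0.108 -0.782 0.614
outer loop
vertex -0.57 -0.069 -1.539
vertex -1.453 0.736 -0.358
vertex -2.063 -0.775 -2.175
endloop
endfacet
facet normal 0.844 0.398 0.360
outer loop
vertex -0.57 -0.069 -1.539
vertex -0.693 0.83 -2.245
vertex -1.453 0.736 -0.358
endloop
endfacet
facet normal -0.108 0.782 -0.614
outer loop
vertex -1.577 1.635 -1.065
vertex -0.693 0.83 -2.245
vertex -3.07 0.929 -1.701
endloop
endfacet
facet normal -0.844 -0.399 -0.359
outer loop
vertex -2.187 0.124 -2.882
vertex -2.063 -0.775 -2.175
vertex -3.07 0.929 -1.701
endloop
endfacet
facet normal -0.108 0.782 -0.614
outer loop
vertex -3.07 0.929 -1.701
vertex -0.693 0.83 -2.245
vertex -2.187 0.124 -2.882
endloop
endfacet
facet normal 0.526 -0.480 -0.702
outer loop
vertex -2.187 0.124 -2.882
vertex -0.57 -0.069 -1.539
vertex -2.063 -0.775 -2.175
endloop
endfacet
facet normal 0.526 -0.480 -0.702
outer loop
vertex -0.693 0.83 -2.245
vertex -0.57 -0.069 -1.539
vertex -2.187 0.124 -2.882
endloop
endfacet
facet normal 0.897 0.206 -0.392
outer loop
vertex -2.488 1.162 -0.294
vertex -2.778 1.596 -0.729
vertex -2.516 1.646 -0.104
endloop
endfacet
facet normal 0.440 -0.306 0.844
outer loop
vertex -2.488 1.162 -0.294
vertex -2.516 1.646 -0.104
vertex -4.451 0.71 0.565
endloop
endfacet
facet normal 0.440 -0.307 0.844
outer loop
vertex -4.451 0.71 0.565
vertex -2.516 1.646 -0.104
vertex -4.479 1.193 0.755
endloop
endfacet
facet normal -0.896 -0.206 0.393
outer loop
vertex -4.451 0.71 0.565
vertex -4.479 1.193 0.755
vertex -4.742 1.144 0.129
endloop
endfacet
facet normal 0.896 0.207 -0.392
outer loop
vertex -2.516 1.646 -0.104
vertex -2.778 1.596 -0.729
vertex -2.698 2.1 -0.28
endloop
endfacet
facet normal 0.273 0.441 0.855
outer loop
vertex -2.516 1.646 -0.104
vertex -2.698 2.1 -0.28
vertex -4.479 1.193 0.755
endloop
endfacet
facet normal 0.272 0.441 0.855
outer loop
vertex -4.479 1.193 0.755
vertex -2.698 2.1 -0.28
vertex -4.661 1.648 0.578
endloop
endfacet
facet normal -0.896 -0.206 0.393
outer loop
vertex -4.479 1.193 0.755
vertex -4.661 1.648 0.578
vertex -4.742 1.144 0.129
endloop
endfacet
facet normal 0.897 0.207 -0.392
outer loop
vertex -2.698 2.1 -0.28
vertex -2.778 1.596 -0.729
vertex -2.927 2.26 -0.72
endloop
endfacet
facet normal -0.054 0.929 0.366
outer loop
vertex -2.698 2.1 -0.28
vertex -2.927 2.26 -0.72
vertex -4.661 1.648 0.578
endloop
endfacet
facet normal -0.055 0.929 0.365
outer loop
vertex -4.661 1.648 0.578
vertex -2.927 2.26 -0.72
vertex -4.89 1.807 0.139
endloop
endfacet
facet normal -0.896 -0.206 0.393
outer loop
vertex -4.661 1.648 0.578
vertex -4.89 1.807 0.139
vertex -4.742 1.144 0.129
endloop
endfacet
facet normal 0.896 0.206 -0.393
outer loop
vertex -2.927 2.26 -0.72
vertex -2.778 1.596 -0.729
vertex -3.069 2.03 -1.165
endloop
endfacet
facet normal -0.350 0.873 -0.340
outer loop
vertex -2.927 2.26 -0.72
vertex -3.069 2.03 -1.165
vertex -4.89 1.807 0.139
endloop
endfacet
facet normal -0.349 0.874 -0.338
outer loop
vertex -4.89 1.807 0.139
vertex -3.069 2.03 -1.165
vertex -5.032 1.578 -0.306
endloop
endfacet
facet normal -0.897 -0.206 0.392
outer loop
vertex -4.89 1.807 0.139
vertex -5.032 1.578 -0.306
vertex -4.742 1.144 0.129
endloop
endfacet
facet normal 0.896 0.206 -0.393
outer loop
vertex -3.069 2.03 -1.165
vertex -2.778 1.596 -0.729
vertex -3.041 1.547 -1.355
endloop
endfacet
facet normal -0.440 0.307 -0.844
outer loop
vertex -3.069 2.03 -1.165
vertex -3.041 1.547 -1.355
vertex -5.032 1.578 -0.306
endloop
endfacet
facet normal -0.440 0.306 -0.844
outer loop
vertex -5.032 1.578 -0.306
vertex -3.041 1.547 -1.355
vertex -5.004 1.094 -0.496
endloop
endfacet
facet normal -0.897 -0.206 0.392
outer loop
vertex -5.032 1.578 -0.306
vertex -5.004 1.094 -0.496
vertex -4.742 1.144 0.129
endloop
endfacet
facet normal 0.896 0.206 -0.393
outer loop
vertex -3.041 1.547 -1.355
vertex -2.778 1.596 -0.729
vertex -2.859 1.092 -1.178
endloop
endfacet
facet normal -0.272 -0.441 -0.855
outer loop
vertex -3.041 1.547 -1.355
vertex -2.859 1.092 -1.178
vertex -5.004 1.094 -0.496
endloop
endfacet
facet normal -0.272 -0.441 -0.855
outer loop
vertex -5.004 1.094 -0.496
vertex -2.859 1.092 -1.178
vertex -4.822 0.64 -0.32
endloop
endfacet
facet normal -0.896 -0.207 0.392
outer loop
vertex -5.004 1.094 -0.496
vertex -4.822 0.64 -0.32
vertex -4.742 1.144 0.129
endloop
endfacet
facet normal 0.896 0.206 -0.393
outer loop
vertex -2.859 1.092 -1.178
vertex -2.778 1.596 -0.729
vertex -2.63 0.933 -0.739
endloop
endfacet
facet normal 0.054 -0.929 -0.365
outer loop
vertex -2.859 1.092 -1.178
vertex -2.63 0.933 -0.739
vertex -4.822 0.64 -0.32
endloop
endfacet
facet normal 0.054 -0.929 -0.366
outer loop
vertex -4.822 0.64 -0.32
vertex -2.63 0.933 -0.739
vertex -4.593 0.48 0.12
endloop
endfacet
facet normal -0.897 -0.207 0.392
outer loop
vertex -4.822 0.64 -0.32
vertex -4.593 0.48 0.12
vertex -4.742 1.144 0.129
endloop
endfacet
facet normal 0.897 0.206 -0.392
outer loop
vertex -2.63 0.933 -0.739
vertex -2.778 1.596 -0.729
vertex -2.488 1.162 -0.294
endloop
endfacet
facet normal 0.350 -0.874 0.338
outer loop
vertex -2.63 0.933 -0.739
vertex -2.488 1.162 -0.294
vertex -4.593 0.48 0.12
endloop
endfacet
facet normal 0.350 -0.873 0.340
outer loop
vertex -4.593 0.48 0.12
vertex -2.488 1.162 -0.294
vertex -4.451 0.71 0.565
endloop
endfacet
facet normal -0.896 -0.206 0.393
outer loop
vertex -4.593 0.48 0.12
vertex -4.451 0.71 0.565
vertex -4.742 1.144 0.129
endloop
endfacet

endsolid


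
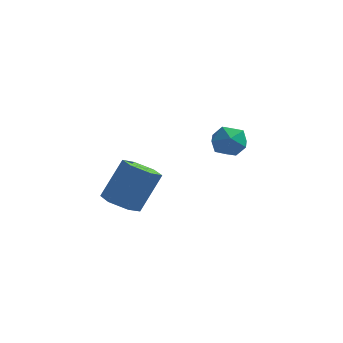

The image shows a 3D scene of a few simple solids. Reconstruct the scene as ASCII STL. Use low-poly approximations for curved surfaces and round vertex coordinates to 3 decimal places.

solid 
facet normal -0.336 -0.421 -0.842
outer loop
vertex -2.57 -4.06 0.489
vertex -3.358 -4.071 0.809
vertex -3.089 -3.398 0.365
endloop
endfacet
facet normal 0.717 0.465 -0.519
outer loop
vertex -2.57 -4.06 0.489
vertex -3.089 -3.398 0.365
vertex -1.915 -3.237 2.131
endloop
endfacet
facet normal 0.717 0.465 -0.519
outer loop
vertex -1.915 -3.237 2.131
vertex -3.089 -3.398 0.365
vertex -2.434 -2.575 2.007
endloop
endfacet
facet normal 0.336 0.421 0.842
outer loop
vertex -1.915 -3.237 2.131
vertex -2.434 -2.575 2.007
vertex -2.702 -3.249 2.451
endloop
endfacet
facet normal -0.336 -0.422 -0.842
outer loop
vertex -3.089 -3.398 0.365
vertex -3.358 -4.071 0.809
vertex -3.877 -3.41 0.685
endloop
endfacet
facet normal -0.171 0.906 -0.386
outer loop
vertex -3.089 -3.398 0.365
vertex -3.877 -3.41 0.685
vertex -2.434 -2.575 2.007
endloop
endfacet
facet normal -0.171 0.906 -0.386
outer loop
vertex -2.434 -2.575 2.007
vertex -3.877 -3.41 0.685
vertex -3.222 -2.587 2.327
endloop
endfacet
facet normal 0.336 0.421 0.842
outer loop
vertex -2.434 -2.575 2.007
vertex -3.222 -2.587 2.327
vertex -2.702 -3.249 2.451
endloop
endfacet
facet normal -0.336 -0.422 -0.842
outer loop
vertex -3.877 -3.41 0.685
vertex -3.358 -4.071 0.809
vertex -4.145 -4.083 1.129
endloop
endfacet
facet normal -0.888 0.441 0.133
outer loop
vertex -3.877 -3.41 0.685
vertex -4.145 -4.083 1.129
vertex -3.222 -2.587 2.327
endloop
endfacet
facet normal -0.888 0.441 0.133
outer loop
vertex -3.222 -2.587 2.327
vertex -4.145 -4.083 1.129
vertex -3.49 -3.26 2.771
endloop
endfacet
facet normal 0.336 0.422 0.842
outer loop
vertex -3.222 -2.587 2.327
vertex -3.49 -3.26 2.771
vertex -2.702 -3.249 2.451
endloop
endfacet
facet normal -0.336 -0.421 -0.842
outer loop
vertex -4.145 -4.083 1.129
vertex -3.358 -4.071 0.809
vertex -3.626 -4.745 1.253
endloop
endfacet
facet normal -0.717 -0.465 0.519
outer loop
vertex -4.145 -4.083 1.129
vertex -3.626 -4.745 1.253
vertex -3.49 -3.26 2.771
endloop
endfacet
facet normal -0.717 -0.465 0.519
outer loop
vertex -3.49 -3.26 2.771
vertex -3.626 -4.745 1.253
vertex -2.971 -3.922 2.895
endloop
endfacet
facet normal 0.336 0.421 0.842
outer loop
vertex -3.49 -3.26 2.771
vertex -2.971 -3.922 2.895
vertex -2.702 -3.249 2.451
endloop
endfacet
facet normal -0.336 -0.421 -0.842
outer loop
vertex -3.626 -4.745 1.253
vertex -3.358 -4.071 0.809
vertex -2.838 -4.733 0.933
endloop
endfacet
facet normal 0.171 -0.906 0.386
outer loop
vertex -3.626 -4.745 1.253
vertex -2.838 -4.733 0.933
vertex -2.971 -3.922 2.895
endloop
endfacet
facet normal 0.171 -0.906 0.386
outer loop
vertex -2.971 -3.922 2.895
vertex -2.838 -4.733 0.933
vertex -2.183 -3.91 2.575
endloop
endfacet
facet normal 0.336 0.422 0.842
outer loop
vertex -2.971 -3.922 2.895
vertex -2.183 -3.91 2.575
vertex -2.702 -3.249 2.451
endloop
endfacet
facet normal -0.336 -0.422 -0.842
outer loop
vertex -2.838 -4.733 0.933
vertex -3.358 -4.071 0.809
vertex -2.57 -4.06 0.489
endloop
endfacet
facet normal 0.888 -0.441 -0.133
outer loop
vertex -2.838 -4.733 0.933
vertex -2.57 -4.06 0.489
vertex -2.183 -3.91 2.575
endloop
endfacet
facet normal 0.888 -0.441 -0.133
outer loop
vertex -2.183 -3.91 2.575
vertex -2.57 -4.06 0.489
vertex -1.915 -3.237 2.131
endloop
endfacet
facet normal 0.336 0.422 0.842
outer loop
vertex -2.183 -3.91 2.575
vertex -1.915 -3.237 2.131
vertex -2.702 -3.249 2.451
endloop
endfacet
facet normal -0.569 0.554 0.608
outer loop
vertex -1.076 1.408 2.058
vertex -0.61 1.134 2.743
vertex -0.37 1.854 2.312
endloop
endfacet
facet normal -0.523 0.851 -0.040
outer loop
vertex -1.076 1.408 2.058
vertex -0.37 1.854 2.312
vertex -0.52 1.722 1.463
endloop
endfacet
facet normal -0.767 0.381 -0.516
outer loop
vertex -1.076 1.408 2.058
vertex -0.52 1.722 1.463
vertex -0.854 0.921 1.369
endloop
endfacet
facet normal -0.964 -0.209 -0.163
outer loop
vertex -1.076 1.408 2.058
vertex -0.854 0.921 1.369
vertex -0.909 0.558 2.16
endloop
endfacet
facet normal -0.841 -0.101 0.532
outer loop
vertex -1.076 1.408 2.058
vertex -0.909 0.558 2.16
vertex -0.61 1.134 2.743
endloop
endfacet
facet normal 0.166 0.969 -0.180
outer loop
vertex -0.52 1.722 1.463
vertex -0.37 1.854 2.312
vertex 0.289 1.642 1.78
endloop
endfacet
facet normal 0.093 0.488 0.868
outer loop
vertex -0.37 1.854 2.312
vertex -0.61 1.134 2.743
vertex 0.234 1.279 2.571
endloop
endfacet
facet normal -0.348 -0.572 0.743
outer loop
vertex -0.61 1.134 2.743
vertex -0.909 0.558 2.16
vertex -0.1 0.478 2.477
endloop
endfacet
facet normal -0.547 -0.746 -0.380
outer loop
vertex -0.909 0.558 2.16
vertex -0.854 0.921 1.369
vertex -0.25 0.346 1.628
endloop
endfacet
facet normal -0.229 0.207 -0.951
outer loop
vertex -0.854 0.921 1.369
vertex -0.52 1.722 1.463
vertex -0.01 1.066 1.197
endloop
endfacet
facet normal 0.964 0.209 0.163
outer loop
vertex 0.456 0.792 1.882
vertex 0.289 1.642 1.78
vertex 0.234 1.279 2.571
endloop
endfacet
facet normal 0.767 -0.381 0.516
outer loop
vertex 0.456 0.792 1.882
vertex 0.234 1.279 2.571
vertex -0.1 0.478 2.477
endloop
endfacet
facet normal 0.523 -0.851 0.040
outer loop
vertex 0.456 0.792 1.882
vertex -0.1 0.478 2.477
vertex -0.25 0.346 1.628
endloop
endfacet
facet normal 0.569 -0.554 -0.608
outer loop
vertex 0.456 0.792 1.882
vertex -0.25 0.346 1.628
vertex -0.01 1.066 1.197
endloop
endfacet
facet normal 0.841 0.101 -0.532
outer loop
vertex 0.456 0.792 1.882
vertex -0.01 1.066 1.197
vertex 0.289 1.642 1.78
endloop
endfacet
facet normal 0.547 0.746 0.380
outer loop
vertex 0.234 1.279 2.571
vertex 0.289 1.642 1.78
vertex -0.37 1.854 2.312
endloop
endfacet
facet normal 0.229 -0.207 0.951
outer loop
vertex -0.1 0.478 2.477
vertex 0.234 1.279 2.571
vertex -0.61 1.134 2.743
endloop
endfacet
facet normal -0.166 -0.969 0.180
outer loop
vertex -0.25 0.346 1.628
vertex -0.1 0.478 2.477
vertex -0.909 0.558 2.16
endloop
endfacet
facet normal -0.093 -0.488 -0.868
outer loop
vertex -0.01 1.066 1.197
vertex -0.25 0.346 1.628
vertex -0.854 0.921 1.369
endloop
endfacet
facet normal 0.348 0.572 -0.743
outer loop
vertex 0.289 1.642 1.78
vertex -0.01 1.066 1.197
vertex -0.52 1.722 1.463
endloop
endfacet

endsolid


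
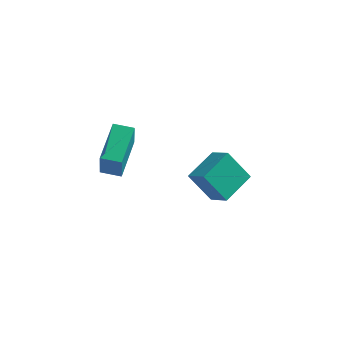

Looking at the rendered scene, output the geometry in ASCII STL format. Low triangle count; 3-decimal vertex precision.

solid 
facet normal -0.984 -0.131 0.121
outer loop
vertex -0.373 -4.86 2.142
vertex -0.536 -2.901 2.938
vertex -0.629 -4.287 0.681
endloop
endfacet
facet normal 0.076 -0.924 -0.376
outer loop
vertex 0.336 -4.159 0.562
vertex -0.373 -4.86 2.142
vertex -0.629 -4.287 0.681
endloop
endfacet
facet normal -0.984 -0.130 0.121
outer loop
vertex -0.629 -4.287 0.681
vertex -0.536 -2.901 2.938
vertex -0.791 -2.329 1.477
endloop
endfacet
facet normal -0.161 0.360 -0.919
outer loop
vertex -0.791 -2.329 1.477
vertex 0.336 -4.159 0.562
vertex -0.629 -4.287 0.681
endloop
endfacet
facet normal 0.161 -0.360 0.919
outer loop
vertex -0.373 -4.86 2.142
vertex 0.429 -2.773 2.819
vertex -0.536 -2.901 2.938
endloop
endfacet
facet normal 0.077 -0.924 -0.375
outer loop
vertex 0.591 -4.731 2.023
vertex -0.373 -4.86 2.142
vertex 0.336 -4.159 0.562
endloop
endfacet
facet normal 0.162 -0.360 0.919
outer loop
vertex 0.591 -4.731 2.023
vertex 0.429 -2.773 2.819
vertex -0.373 -4.86 2.142
endloop
endfacet
facet normal -0.076 0.924 0.375
outer loop
vertex -0.536 -2.901 2.938
vertex 0.429 -2.773 2.819
vertex -0.791 -2.329 1.477
endloop
endfacet
facet normal -0.162 0.360 -0.919
outer loop
vertex 0.173 -2.2 1.358
vertex 0.336 -4.159 0.562
vertex -0.791 -2.329 1.477
endloop
endfacet
facet normal -0.077 0.924 0.376
outer loop
vertex -0.791 -2.329 1.477
vertex 0.429 -2.773 2.819
vertex 0.173 -2.2 1.358
endloop
endfacet
facet normal 0.984 0.131 -0.121
outer loop
vertex 0.173 -2.2 1.358
vertex 0.591 -4.731 2.023
vertex 0.336 -4.159 0.562
endloop
endfacet
facet normal 0.984 0.131 -0.121
outer loop
vertex 0.429 -2.773 2.819
vertex 0.591 -4.731 2.023
vertex 0.173 -2.2 1.358
endloop
endfacet
facet normal -0.739 0.436 -0.514
outer loop
vertex 1.613 0.876 -3.027
vertex 2.218 2.574 -2.457
vertex 2.716 0.984 -4.521
endloop
endfacet
facet normal -0.320 -0.898 -0.301
outer loop
vertex 3.662 0.426 -3.863
vertex 1.613 0.876 -3.027
vertex 2.716 0.984 -4.521
endloop
endfacet
facet normal -0.739 0.436 -0.514
outer loop
vertex 2.716 0.984 -4.521
vertex 2.218 2.574 -2.457
vertex 3.321 2.682 -3.951
endloop
endfacet
facet normal 0.593 0.058 -0.803
outer loop
vertex 3.321 2.682 -3.951
vertex 3.662 0.426 -3.863
vertex 2.716 0.984 -4.521
endloop
endfacet
facet normal -0.593 -0.058 0.803
outer loop
vertex 1.613 0.876 -3.027
vertex 3.164 2.016 -1.799
vertex 2.218 2.574 -2.457
endloop
endfacet
facet normal -0.320 -0.898 -0.301
outer loop
vertex 2.559 0.318 -2.369
vertex 1.613 0.876 -3.027
vertex 3.662 0.426 -3.863
endloop
endfacet
facet normal -0.593 -0.058 0.803
outer loop
vertex 2.559 0.318 -2.369
vertex 3.164 2.016 -1.799
vertex 1.613 0.876 -3.027
endloop
endfacet
facet normal 0.320 0.898 0.301
outer loop
vertex 2.218 2.574 -2.457
vertex 3.164 2.016 -1.799
vertex 3.321 2.682 -3.951
endloop
endfacet
facet normal 0.593 0.058 -0.803
outer loop
vertex 4.267 2.124 -3.293
vertex 3.662 0.426 -3.863
vertex 3.321 2.682 -3.951
endloop
endfacet
facet normal 0.320 0.898 0.301
outer loop
vertex 3.321 2.682 -3.951
vertex 3.164 2.016 -1.799
vertex 4.267 2.124 -3.293
endloop
endfacet
facet normal 0.739 -0.436 0.514
outer loop
vertex 4.267 2.124 -3.293
vertex 2.559 0.318 -2.369
vertex 3.662 0.426 -3.863
endloop
endfacet
facet normal 0.739 -0.436 0.514
outer loop
vertex 3.164 2.016 -1.799
vertex 2.559 0.318 -2.369
vertex 4.267 2.124 -3.293
endloop
endfacet

endsolid


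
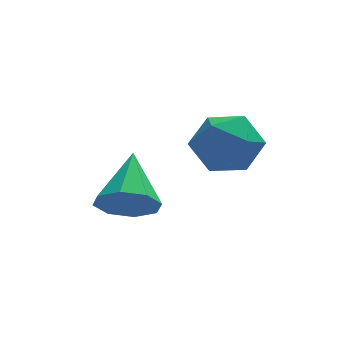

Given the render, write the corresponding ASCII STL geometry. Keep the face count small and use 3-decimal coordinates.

solid 
facet normal -0.260 -0.826 -0.500
outer loop
vertex -0.855 -0.697 0.166
vertex -1.053 -0.992 0.757
vertex -1.363 -0.605 0.278
endloop
endfacet
facet normal 0.027 0.829 -0.559
outer loop
vertex -0.855 -0.697 0.166
vertex -1.363 -0.605 0.278
vertex -0.687 0.172 1.463
endloop
endfacet
facet normal -0.259 -0.826 -0.500
outer loop
vertex -1.363 -0.605 0.278
vertex -1.053 -0.992 0.757
vertex -1.689 -0.74 0.67
endloop
endfacet
facet normal -0.569 0.798 -0.199
outer loop
vertex -1.363 -0.605 0.278
vertex -1.689 -0.74 0.67
vertex -0.687 0.172 1.463
endloop
endfacet
facet normal -0.259 -0.826 -0.500
outer loop
vertex -1.689 -0.74 0.67
vertex -1.053 -0.992 0.757
vertex -1.643 -1.023 1.114
endloop
endfacet
facet normal -0.770 0.499 0.398
outer loop
vertex -1.689 -0.74 0.67
vertex -1.643 -1.023 1.114
vertex -0.687 0.172 1.463
endloop
endfacet
facet normal -0.259 -0.826 -0.500
outer loop
vertex -1.643 -1.023 1.114
vertex -1.053 -0.992 0.757
vertex -1.251 -1.288 1.349
endloop
endfacet
facet normal -0.457 0.107 0.883
outer loop
vertex -1.643 -1.023 1.114
vertex -1.251 -1.288 1.349
vertex -0.687 0.172 1.463
endloop
endfacet
facet normal -0.260 -0.826 -0.500
outer loop
vertex -1.251 -1.288 1.349
vertex -1.053 -0.992 0.757
vertex -0.743 -1.38 1.237
endloop
endfacet
facet normal 0.187 -0.148 0.971
outer loop
vertex -1.251 -1.288 1.349
vertex -0.743 -1.38 1.237
vertex -0.687 0.172 1.463
endloop
endfacet
facet normal -0.260 -0.826 -0.500
outer loop
vertex -0.743 -1.38 1.237
vertex -1.053 -0.992 0.757
vertex -0.417 -1.245 0.844
endloop
endfacet
facet normal 0.784 -0.117 0.610
outer loop
vertex -0.743 -1.38 1.237
vertex -0.417 -1.245 0.844
vertex -0.687 0.172 1.463
endloop
endfacet
facet normal -0.260 -0.826 -0.501
outer loop
vertex -0.417 -1.245 0.844
vertex -1.053 -0.992 0.757
vertex -0.463 -0.962 0.401
endloop
endfacet
facet normal 0.983 0.181 0.014
outer loop
vertex -0.417 -1.245 0.844
vertex -0.463 -0.962 0.401
vertex -0.687 0.172 1.463
endloop
endfacet
facet normal -0.259 -0.827 -0.499
outer loop
vertex -0.463 -0.962 0.401
vertex -1.053 -0.992 0.757
vertex -0.855 -0.697 0.166
endloop
endfacet
facet normal 0.670 0.574 -0.471
outer loop
vertex -0.463 -0.962 0.401
vertex -0.855 -0.697 0.166
vertex -0.687 0.172 1.463
endloop
endfacet
facet normal -0.118 0.315 0.942
outer loop
vertex 0.583 -0.817 2.898
vertex 0.469 -1.562 3.133
vertex 1.197 -1.259 3.123
endloop
endfacet
facet normal 0.323 0.745 0.583
outer loop
vertex 0.583 -0.817 2.898
vertex 1.197 -1.259 3.123
vertex 1.258 -0.791 2.491
endloop
endfacet
facet normal -0.029 0.999 0.016
outer loop
vertex 0.583 -0.817 2.898
vertex 1.258 -0.791 2.491
vertex 0.567 -0.805 2.11
endloop
endfacet
facet normal -0.688 0.725 0.025
outer loop
vertex 0.583 -0.817 2.898
vertex 0.567 -0.805 2.11
vertex 0.08 -1.281 2.507
endloop
endfacet
facet normal -0.743 0.302 0.597
outer loop
vertex 0.583 -0.817 2.898
vertex 0.08 -1.281 2.507
vertex 0.469 -1.562 3.133
endloop
endfacet
facet normal 0.870 0.352 0.345
outer loop
vertex 1.258 -0.791 2.491
vertex 1.197 -1.259 3.123
vertex 1.56 -1.519 2.473
endloop
endfacet
facet normal 0.156 -0.345 0.926
outer loop
vertex 1.197 -1.259 3.123
vertex 0.469 -1.562 3.133
vertex 1.073 -1.995 2.87
endloop
endfacet
facet normal -0.856 -0.364 0.368
outer loop
vertex 0.469 -1.562 3.133
vertex 0.08 -1.281 2.507
vertex 0.382 -2.009 2.489
endloop
endfacet
facet normal -0.767 0.320 -0.556
outer loop
vertex 0.08 -1.281 2.507
vertex 0.567 -0.805 2.11
vertex 0.443 -1.541 1.857
endloop
endfacet
facet normal 0.299 0.764 -0.571
outer loop
vertex 0.567 -0.805 2.11
vertex 1.258 -0.791 2.491
vertex 1.171 -1.238 1.847
endloop
endfacet
facet normal 0.688 -0.725 -0.025
outer loop
vertex 1.057 -1.983 2.082
vertex 1.56 -1.519 2.473
vertex 1.073 -1.995 2.87
endloop
endfacet
facet normal 0.029 -0.999 -0.016
outer loop
vertex 1.057 -1.983 2.082
vertex 1.073 -1.995 2.87
vertex 0.382 -2.009 2.489
endloop
endfacet
facet normal -0.323 -0.745 -0.583
outer loop
vertex 1.057 -1.983 2.082
vertex 0.382 -2.009 2.489
vertex 0.443 -1.541 1.857
endloop
endfacet
facet normal 0.118 -0.315 -0.942
outer loop
vertex 1.057 -1.983 2.082
vertex 0.443 -1.541 1.857
vertex 1.171 -1.238 1.847
endloop
endfacet
facet normal 0.743 -0.302 -0.597
outer loop
vertex 1.057 -1.983 2.082
vertex 1.171 -1.238 1.847
vertex 1.56 -1.519 2.473
endloop
endfacet
facet normal 0.767 -0.320 0.556
outer loop
vertex 1.073 -1.995 2.87
vertex 1.56 -1.519 2.473
vertex 1.197 -1.259 3.123
endloop
endfacet
facet normal -0.299 -0.764 0.571
outer loop
vertex 0.382 -2.009 2.489
vertex 1.073 -1.995 2.87
vertex 0.469 -1.562 3.133
endloop
endfacet
facet normal -0.870 -0.352 -0.345
outer loop
vertex 0.443 -1.541 1.857
vertex 0.382 -2.009 2.489
vertex 0.08 -1.281 2.507
endloop
endfacet
facet normal -0.156 0.345 -0.926
outer loop
vertex 1.171 -1.238 1.847
vertex 0.443 -1.541 1.857
vertex 0.567 -0.805 2.11
endloop
endfacet
facet normal 0.856 0.364 -0.368
outer loop
vertex 1.56 -1.519 2.473
vertex 1.171 -1.238 1.847
vertex 1.258 -0.791 2.491
endloop
endfacet

endsolid


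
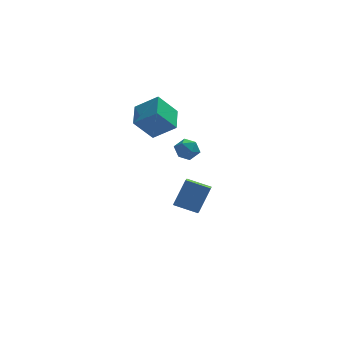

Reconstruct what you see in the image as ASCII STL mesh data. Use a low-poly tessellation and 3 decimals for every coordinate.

solid 
facet normal -0.632 -0.110 0.767
outer loop
vertex -3.228 0.51 4.354
vertex -2.957 2.236 4.825
vertex -4.604 1.015 3.292
endloop
endfacet
facet normal -0.149 -0.954 -0.260
outer loop
vertex -3.403 1.224 1.835
vertex -3.228 0.51 4.354
vertex -4.604 1.015 3.292
endloop
endfacet
facet normal -0.632 -0.110 0.767
outer loop
vertex -4.604 1.015 3.292
vertex -2.957 2.236 4.825
vertex -4.333 2.742 3.763
endloop
endfacet
facet normal -0.760 0.279 -0.587
outer loop
vertex -4.333 2.742 3.763
vertex -3.403 1.224 1.835
vertex -4.604 1.015 3.292
endloop
endfacet
facet normal 0.760 -0.279 0.587
outer loop
vertex -3.228 0.51 4.354
vertex -1.756 2.445 3.368
vertex -2.957 2.236 4.825
endloop
endfacet
facet normal -0.150 -0.954 -0.260
outer loop
vertex -2.027 0.718 2.897
vertex -3.228 0.51 4.354
vertex -3.403 1.224 1.835
endloop
endfacet
facet normal 0.760 -0.279 0.587
outer loop
vertex -2.027 0.718 2.897
vertex -1.756 2.445 3.368
vertex -3.228 0.51 4.354
endloop
endfacet
facet normal 0.150 0.954 0.260
outer loop
vertex -2.957 2.236 4.825
vertex -1.756 2.445 3.368
vertex -4.333 2.742 3.763
endloop
endfacet
facet normal -0.760 0.279 -0.587
outer loop
vertex -3.132 2.95 2.306
vertex -3.403 1.224 1.835
vertex -4.333 2.742 3.763
endloop
endfacet
facet normal 0.150 0.954 0.260
outer loop
vertex -4.333 2.742 3.763
vertex -1.756 2.445 3.368
vertex -3.132 2.95 2.306
endloop
endfacet
facet normal 0.632 0.110 -0.767
outer loop
vertex -3.132 2.95 2.306
vertex -2.027 0.718 2.897
vertex -3.403 1.224 1.835
endloop
endfacet
facet normal 0.632 0.110 -0.767
outer loop
vertex -1.756 2.445 3.368
vertex -2.027 0.718 2.897
vertex -3.132 2.95 2.306
endloop
endfacet
facet normal -0.409 -0.292 -0.865
outer loop
vertex -2.146 1.513 -4.399
vertex -1.954 2.334 -4.767
vertex -0.671 0.942 -4.903
endloop
endfacet
facet normal -0.209 -0.892 0.400
outer loop
vertex 0.174 1.546 -3.113
vertex -2.146 1.513 -4.399
vertex -0.671 0.942 -4.903
endloop
endfacet
facet normal -0.409 -0.292 -0.865
outer loop
vertex -0.671 0.942 -4.903
vertex -1.954 2.334 -4.767
vertex -0.479 1.763 -5.271
endloop
endfacet
facet normal 0.889 -0.344 -0.303
outer loop
vertex -0.479 1.763 -5.271
vertex 0.174 1.546 -3.113
vertex -0.671 0.942 -4.903
endloop
endfacet
facet normal -0.889 0.344 0.303
outer loop
vertex -2.146 1.513 -4.399
vertex -1.109 2.938 -2.977
vertex -1.954 2.334 -4.767
endloop
endfacet
facet normal -0.209 -0.892 0.400
outer loop
vertex -1.301 2.117 -2.609
vertex -2.146 1.513 -4.399
vertex 0.174 1.546 -3.113
endloop
endfacet
facet normal -0.889 0.344 0.303
outer loop
vertex -1.301 2.117 -2.609
vertex -1.109 2.938 -2.977
vertex -2.146 1.513 -4.399
endloop
endfacet
facet normal 0.209 0.892 -0.400
outer loop
vertex -1.954 2.334 -4.767
vertex -1.109 2.938 -2.977
vertex -0.479 1.763 -5.271
endloop
endfacet
facet normal 0.889 -0.344 -0.303
outer loop
vertex 0.366 2.367 -3.481
vertex 0.174 1.546 -3.113
vertex -0.479 1.763 -5.271
endloop
endfacet
facet normal 0.209 0.892 -0.400
outer loop
vertex -0.479 1.763 -5.271
vertex -1.109 2.938 -2.977
vertex 0.366 2.367 -3.481
endloop
endfacet
facet normal 0.409 0.292 0.865
outer loop
vertex 0.366 2.367 -3.481
vertex -1.301 2.117 -2.609
vertex 0.174 1.546 -3.113
endloop
endfacet
facet normal 0.409 0.292 0.865
outer loop
vertex -1.109 2.938 -2.977
vertex -1.301 2.117 -2.609
vertex 0.366 2.367 -3.481
endloop
endfacet
facet normal -0.607 0.250 0.755
outer loop
vertex -2.466 -1.53 2.586
vertex -2.039 -2.055 3.103
vertex -1.797 -1.241 3.028
endloop
endfacet
facet normal -0.536 0.791 0.294
outer loop
vertex -2.466 -1.53 2.586
vertex -1.797 -1.241 3.028
vertex -1.902 -1.01 2.215
endloop
endfacet
facet normal -0.749 0.564 -0.348
outer loop
vertex -2.466 -1.53 2.586
vertex -1.902 -1.01 2.215
vertex -2.209 -1.681 1.788
endloop
endfacet
facet normal -0.952 -0.118 -0.284
outer loop
vertex -2.466 -1.53 2.586
vertex -2.209 -1.681 1.788
vertex -2.293 -2.326 2.337
endloop
endfacet
facet normal -0.863 -0.312 0.397
outer loop
vertex -2.466 -1.53 2.586
vertex -2.293 -2.326 2.337
vertex -2.039 -2.055 3.103
endloop
endfacet
facet normal 0.158 0.955 0.251
outer loop
vertex -1.902 -1.01 2.215
vertex -1.797 -1.241 3.028
vertex -1.127 -1.214 2.503
endloop
endfacet
facet normal 0.043 0.079 0.996
outer loop
vertex -1.797 -1.241 3.028
vertex -2.039 -2.055 3.103
vertex -1.211 -1.859 3.052
endloop
endfacet
facet normal -0.373 -0.829 0.417
outer loop
vertex -2.039 -2.055 3.103
vertex -2.293 -2.326 2.337
vertex -1.518 -2.53 2.625
endloop
endfacet
facet normal -0.516 -0.515 -0.684
outer loop
vertex -2.293 -2.326 2.337
vertex -2.209 -1.681 1.788
vertex -1.623 -2.299 1.812
endloop
endfacet
facet normal -0.187 0.587 -0.788
outer loop
vertex -2.209 -1.681 1.788
vertex -1.902 -1.01 2.215
vertex -1.381 -1.485 1.737
endloop
endfacet
facet normal 0.952 0.118 0.284
outer loop
vertex -0.954 -2.01 2.254
vertex -1.127 -1.214 2.503
vertex -1.211 -1.859 3.052
endloop
endfacet
facet normal 0.749 -0.564 0.348
outer loop
vertex -0.954 -2.01 2.254
vertex -1.211 -1.859 3.052
vertex -1.518 -2.53 2.625
endloop
endfacet
facet normal 0.536 -0.791 -0.294
outer loop
vertex -0.954 -2.01 2.254
vertex -1.518 -2.53 2.625
vertex -1.623 -2.299 1.812
endloop
endfacet
facet normal 0.607 -0.250 -0.755
outer loop
vertex -0.954 -2.01 2.254
vertex -1.623 -2.299 1.812
vertex -1.381 -1.485 1.737
endloop
endfacet
facet normal 0.863 0.312 -0.397
outer loop
vertex -0.954 -2.01 2.254
vertex -1.381 -1.485 1.737
vertex -1.127 -1.214 2.503
endloop
endfacet
facet normal 0.516 0.515 0.684
outer loop
vertex -1.211 -1.859 3.052
vertex -1.127 -1.214 2.503
vertex -1.797 -1.241 3.028
endloop
endfacet
facet normal 0.187 -0.587 0.788
outer loop
vertex -1.518 -2.53 2.625
vertex -1.211 -1.859 3.052
vertex -2.039 -2.055 3.103
endloop
endfacet
facet normal -0.158 -0.955 -0.251
outer loop
vertex -1.623 -2.299 1.812
vertex -1.518 -2.53 2.625
vertex -2.293 -2.326 2.337
endloop
endfacet
facet normal -0.043 -0.079 -0.996
outer loop
vertex -1.381 -1.485 1.737
vertex -1.623 -2.299 1.812
vertex -2.209 -1.681 1.788
endloop
endfacet
facet normal 0.373 0.829 -0.417
outer loop
vertex -1.127 -1.214 2.503
vertex -1.381 -1.485 1.737
vertex -1.902 -1.01 2.215
endloop
endfacet

endsolid


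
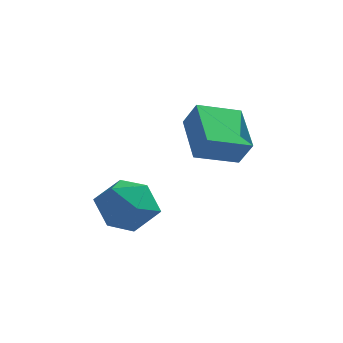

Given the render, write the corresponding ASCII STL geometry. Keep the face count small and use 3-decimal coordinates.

solid 
facet normal -0.498 0.209 -0.841
outer loop
vertex 0.458 -0.321 3.358
vertex 1.601 0.629 2.917
vertex 1.301 -1.731 2.508
endloop
endfacet
facet normal -0.738 -0.612 0.284
outer loop
vertex 1.819 -1.949 3.383
vertex 0.458 -0.321 3.358
vertex 1.301 -1.731 2.508
endloop
endfacet
facet normal -0.498 0.209 -0.841
outer loop
vertex 1.301 -1.731 2.508
vertex 1.601 0.629 2.917
vertex 2.444 -0.782 2.067
endloop
endfacet
facet normal 0.456 -0.762 -0.460
outer loop
vertex 2.444 -0.782 2.067
vertex 1.819 -1.949 3.383
vertex 1.301 -1.731 2.508
endloop
endfacet
facet normal -0.456 0.762 0.460
outer loop
vertex 0.458 -0.321 3.358
vertex 2.119 0.411 3.792
vertex 1.601 0.629 2.917
endloop
endfacet
facet normal -0.738 -0.612 0.285
outer loop
vertex 0.976 -0.538 4.233
vertex 0.458 -0.321 3.358
vertex 1.819 -1.949 3.383
endloop
endfacet
facet normal -0.456 0.762 0.459
outer loop
vertex 0.976 -0.538 4.233
vertex 2.119 0.411 3.792
vertex 0.458 -0.321 3.358
endloop
endfacet
facet normal 0.738 0.612 -0.284
outer loop
vertex 1.601 0.629 2.917
vertex 2.119 0.411 3.792
vertex 2.444 -0.782 2.067
endloop
endfacet
facet normal 0.456 -0.762 -0.459
outer loop
vertex 2.962 -0.999 2.942
vertex 1.819 -1.949 3.383
vertex 2.444 -0.782 2.067
endloop
endfacet
facet normal 0.737 0.612 -0.285
outer loop
vertex 2.444 -0.782 2.067
vertex 2.119 0.411 3.792
vertex 2.962 -0.999 2.942
endloop
endfacet
facet normal 0.498 -0.209 0.841
outer loop
vertex 2.962 -0.999 2.942
vertex 0.976 -0.538 4.233
vertex 1.819 -1.949 3.383
endloop
endfacet
facet normal 0.498 -0.209 0.841
outer loop
vertex 2.119 0.411 3.792
vertex 0.976 -0.538 4.233
vertex 2.962 -0.999 2.942
endloop
endfacet
facet normal 0.016 0.907 -0.420
outer loop
vertex -0.687 -0.894 -0.962
vertex -1.642 -0.606 -0.376
vertex -0.599 -0.411 0.085
endloop
endfacet
facet normal 0.677 0.645 -0.355
outer loop
vertex -0.687 -0.894 -0.962
vertex -0.599 -0.411 0.085
vertex 0.091 -1.293 -0.204
endloop
endfacet
facet normal 0.704 0.026 -0.709
outer loop
vertex -0.687 -0.894 -0.962
vertex 0.091 -1.293 -0.204
vertex -0.526 -2.034 -0.844
endloop
endfacet
facet normal 0.061 -0.094 -0.994
outer loop
vertex -0.687 -0.894 -0.962
vertex -0.526 -2.034 -0.844
vertex -1.597 -1.609 -0.95
endloop
endfacet
facet normal -0.364 0.450 -0.815
outer loop
vertex -0.687 -0.894 -0.962
vertex -1.597 -1.609 -0.95
vertex -1.642 -0.606 -0.376
endloop
endfacet
facet normal 0.792 0.510 0.336
outer loop
vertex 0.091 -1.293 -0.204
vertex -0.599 -0.411 0.085
vertex -0.383 -1.251 0.85
endloop
endfacet
facet normal -0.276 0.933 0.230
outer loop
vertex -0.599 -0.411 0.085
vertex -1.642 -0.606 -0.376
vertex -1.454 -0.826 0.744
endloop
endfacet
facet normal -0.892 0.194 -0.409
outer loop
vertex -1.642 -0.606 -0.376
vertex -1.597 -1.609 -0.95
vertex -2.071 -1.567 0.104
endloop
endfacet
facet normal -0.204 -0.687 -0.697
outer loop
vertex -1.597 -1.609 -0.95
vertex -0.526 -2.034 -0.844
vertex -1.381 -2.449 -0.185
endloop
endfacet
facet normal 0.837 -0.492 -0.237
outer loop
vertex -0.526 -2.034 -0.844
vertex 0.091 -1.293 -0.204
vertex -0.338 -2.254 0.276
endloop
endfacet
facet normal -0.061 0.094 0.994
outer loop
vertex -1.293 -1.966 0.862
vertex -0.383 -1.251 0.85
vertex -1.454 -0.826 0.744
endloop
endfacet
facet normal -0.704 -0.026 0.709
outer loop
vertex -1.293 -1.966 0.862
vertex -1.454 -0.826 0.744
vertex -2.071 -1.567 0.104
endloop
endfacet
facet normal -0.677 -0.645 0.355
outer loop
vertex -1.293 -1.966 0.862
vertex -2.071 -1.567 0.104
vertex -1.381 -2.449 -0.185
endloop
endfacet
facet normal -0.016 -0.907 0.420
outer loop
vertex -1.293 -1.966 0.862
vertex -1.381 -2.449 -0.185
vertex -0.338 -2.254 0.276
endloop
endfacet
facet normal 0.364 -0.450 0.815
outer loop
vertex -1.293 -1.966 0.862
vertex -0.338 -2.254 0.276
vertex -0.383 -1.251 0.85
endloop
endfacet
facet normal 0.204 0.687 0.697
outer loop
vertex -1.454 -0.826 0.744
vertex -0.383 -1.251 0.85
vertex -0.599 -0.411 0.085
endloop
endfacet
facet normal -0.837 0.492 0.237
outer loop
vertex -2.071 -1.567 0.104
vertex -1.454 -0.826 0.744
vertex -1.642 -0.606 -0.376
endloop
endfacet
facet normal -0.792 -0.510 -0.336
outer loop
vertex -1.381 -2.449 -0.185
vertex -2.071 -1.567 0.104
vertex -1.597 -1.609 -0.95
endloop
endfacet
facet normal 0.276 -0.933 -0.230
outer loop
vertex -0.338 -2.254 0.276
vertex -1.381 -2.449 -0.185
vertex -0.526 -2.034 -0.844
endloop
endfacet
facet normal 0.892 -0.194 0.409
outer loop
vertex -0.383 -1.251 0.85
vertex -0.338 -2.254 0.276
vertex 0.091 -1.293 -0.204
endloop
endfacet

endsolid


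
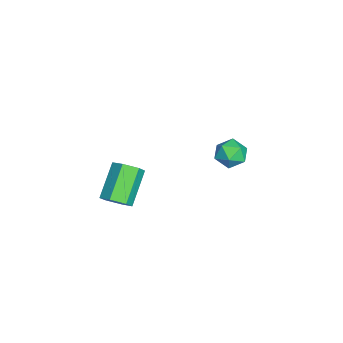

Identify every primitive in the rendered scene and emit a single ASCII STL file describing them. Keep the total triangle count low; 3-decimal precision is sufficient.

solid 
facet normal -0.685 0.602 -0.411
outer loop
vertex -2.614 3.729 -3.164
vertex -3.242 3.35 -2.672
vertex -2.806 4.055 -2.366
endloop
endfacet
facet normal -0.048 0.921 -0.388
outer loop
vertex -2.614 3.729 -3.164
vertex -2.806 4.055 -2.366
vertex -1.964 3.989 -2.626
endloop
endfacet
facet normal 0.415 0.515 -0.750
outer loop
vertex -2.614 3.729 -3.164
vertex -1.964 3.989 -2.626
vertex -1.88 3.244 -3.091
endloop
endfacet
facet normal 0.064 -0.054 -0.997
outer loop
vertex -2.614 3.729 -3.164
vertex -1.88 3.244 -3.091
vertex -2.669 2.849 -3.12
endloop
endfacet
facet normal -0.616 -0.001 -0.787
outer loop
vertex -2.614 3.729 -3.164
vertex -2.669 2.849 -3.12
vertex -3.242 3.35 -2.672
endloop
endfacet
facet normal 0.165 0.942 0.294
outer loop
vertex -1.964 3.989 -2.626
vertex -2.806 4.055 -2.366
vertex -2.191 3.771 -1.8
endloop
endfacet
facet normal -0.868 0.425 0.257
outer loop
vertex -2.806 4.055 -2.366
vertex -3.242 3.35 -2.672
vertex -2.98 3.376 -1.829
endloop
endfacet
facet normal -0.757 -0.550 -0.353
outer loop
vertex -3.242 3.35 -2.672
vertex -2.669 2.849 -3.12
vertex -2.896 2.631 -2.294
endloop
endfacet
facet normal 0.343 -0.635 -0.692
outer loop
vertex -2.669 2.849 -3.12
vertex -1.88 3.244 -3.091
vertex -2.054 2.565 -2.554
endloop
endfacet
facet normal 0.913 0.285 -0.292
outer loop
vertex -1.88 3.244 -3.091
vertex -1.964 3.989 -2.626
vertex -1.618 3.27 -2.248
endloop
endfacet
facet normal -0.064 0.054 0.997
outer loop
vertex -2.246 2.891 -1.756
vertex -2.191 3.771 -1.8
vertex -2.98 3.376 -1.829
endloop
endfacet
facet normal -0.415 -0.515 0.750
outer loop
vertex -2.246 2.891 -1.756
vertex -2.98 3.376 -1.829
vertex -2.896 2.631 -2.294
endloop
endfacet
facet normal 0.048 -0.921 0.388
outer loop
vertex -2.246 2.891 -1.756
vertex -2.896 2.631 -2.294
vertex -2.054 2.565 -2.554
endloop
endfacet
facet normal 0.685 -0.602 0.411
outer loop
vertex -2.246 2.891 -1.756
vertex -2.054 2.565 -2.554
vertex -1.618 3.27 -2.248
endloop
endfacet
facet normal 0.616 0.001 0.787
outer loop
vertex -2.246 2.891 -1.756
vertex -1.618 3.27 -2.248
vertex -2.191 3.771 -1.8
endloop
endfacet
facet normal -0.343 0.635 0.692
outer loop
vertex -2.98 3.376 -1.829
vertex -2.191 3.771 -1.8
vertex -2.806 4.055 -2.366
endloop
endfacet
facet normal -0.913 -0.285 0.292
outer loop
vertex -2.896 2.631 -2.294
vertex -2.98 3.376 -1.829
vertex -3.242 3.35 -2.672
endloop
endfacet
facet normal -0.165 -0.942 -0.294
outer loop
vertex -2.054 2.565 -2.554
vertex -2.896 2.631 -2.294
vertex -2.669 2.849 -3.12
endloop
endfacet
facet normal 0.868 -0.425 -0.257
outer loop
vertex -1.618 3.27 -2.248
vertex -2.054 2.565 -2.554
vertex -1.88 3.244 -3.091
endloop
endfacet
facet normal 0.757 0.550 0.353
outer loop
vertex -2.191 3.771 -1.8
vertex -1.618 3.27 -2.248
vertex -1.964 3.989 -2.626
endloop
endfacet
facet normal 0.721 -0.230 -0.654
outer loop
vertex 4.311 -0.935 -0.264
vertex 3.855 -1.432 -0.592
vertex 3.867 -0.72 -0.829
endloop
endfacet
facet normal 0.361 0.930 0.070
outer loop
vertex 4.311 -0.935 -0.264
vertex 3.867 -0.72 -0.829
vertex 2.921 -0.491 0.999
endloop
endfacet
facet normal 0.360 0.930 0.070
outer loop
vertex 2.921 -0.491 0.999
vertex 3.867 -0.72 -0.829
vertex 2.477 -0.277 0.435
endloop
endfacet
facet normal -0.720 0.230 0.654
outer loop
vertex 2.921 -0.491 0.999
vertex 2.477 -0.277 0.435
vertex 2.465 -0.988 0.672
endloop
endfacet
facet normal 0.719 -0.230 -0.655
outer loop
vertex 3.867 -0.72 -0.829
vertex 3.855 -1.432 -0.592
vertex 3.41 -1.217 -1.156
endloop
endfacet
facet normal -0.334 0.713 -0.617
outer loop
vertex 3.867 -0.72 -0.829
vertex 3.41 -1.217 -1.156
vertex 2.477 -0.277 0.435
endloop
endfacet
facet normal -0.333 0.713 -0.617
outer loop
vertex 2.477 -0.277 0.435
vertex 3.41 -1.217 -1.156
vertex 2.02 -0.774 0.107
endloop
endfacet
facet normal -0.720 0.230 0.654
outer loop
vertex 2.477 -0.277 0.435
vertex 2.02 -0.774 0.107
vertex 2.465 -0.988 0.672
endloop
endfacet
facet normal 0.720 -0.229 -0.655
outer loop
vertex 3.41 -1.217 -1.156
vertex 3.855 -1.432 -0.592
vertex 3.399 -1.929 -0.919
endloop
endfacet
facet normal -0.693 -0.218 -0.687
outer loop
vertex 3.41 -1.217 -1.156
vertex 3.399 -1.929 -0.919
vertex 2.02 -0.774 0.107
endloop
endfacet
facet normal -0.694 -0.218 -0.687
outer loop
vertex 2.02 -0.774 0.107
vertex 3.399 -1.929 -0.919
vertex 2.009 -1.485 0.344
endloop
endfacet
facet normal -0.721 0.229 0.654
outer loop
vertex 2.02 -0.774 0.107
vertex 2.009 -1.485 0.344
vertex 2.465 -0.988 0.672
endloop
endfacet
facet normal 0.720 -0.230 -0.654
outer loop
vertex 3.399 -1.929 -0.919
vertex 3.855 -1.432 -0.592
vertex 3.843 -2.143 -0.355
endloop
endfacet
facet normal -0.360 -0.930 -0.069
outer loop
vertex 3.399 -1.929 -0.919
vertex 3.843 -2.143 -0.355
vertex 2.009 -1.485 0.344
endloop
endfacet
facet normal -0.361 -0.930 -0.071
outer loop
vertex 2.009 -1.485 0.344
vertex 3.843 -2.143 -0.355
vertex 2.453 -1.7 0.909
endloop
endfacet
facet normal -0.721 0.230 0.654
outer loop
vertex 2.009 -1.485 0.344
vertex 2.453 -1.7 0.909
vertex 2.465 -0.988 0.672
endloop
endfacet
facet normal 0.720 -0.230 -0.654
outer loop
vertex 3.843 -2.143 -0.355
vertex 3.855 -1.432 -0.592
vertex 4.3 -1.646 -0.027
endloop
endfacet
facet normal 0.333 -0.713 0.617
outer loop
vertex 3.843 -2.143 -0.355
vertex 4.3 -1.646 -0.027
vertex 2.453 -1.7 0.909
endloop
endfacet
facet normal 0.334 -0.713 0.617
outer loop
vertex 2.453 -1.7 0.909
vertex 4.3 -1.646 -0.027
vertex 2.91 -1.203 1.236
endloop
endfacet
facet normal -0.719 0.230 0.655
outer loop
vertex 2.453 -1.7 0.909
vertex 2.91 -1.203 1.236
vertex 2.465 -0.988 0.672
endloop
endfacet
facet normal 0.721 -0.229 -0.654
outer loop
vertex 4.3 -1.646 -0.027
vertex 3.855 -1.432 -0.592
vertex 4.311 -0.935 -0.264
endloop
endfacet
facet normal 0.693 0.218 0.687
outer loop
vertex 4.3 -1.646 -0.027
vertex 4.311 -0.935 -0.264
vertex 2.91 -1.203 1.236
endloop
endfacet
facet normal 0.694 0.218 0.687
outer loop
vertex 2.91 -1.203 1.236
vertex 4.311 -0.935 -0.264
vertex 2.921 -0.491 0.999
endloop
endfacet
facet normal -0.720 0.229 0.655
outer loop
vertex 2.91 -1.203 1.236
vertex 2.921 -0.491 0.999
vertex 2.465 -0.988 0.672
endloop
endfacet

endsolid
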